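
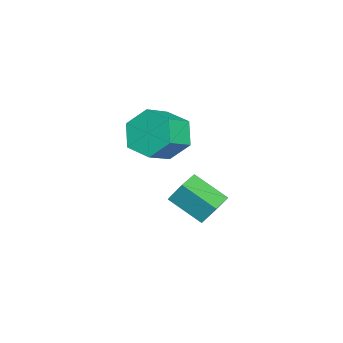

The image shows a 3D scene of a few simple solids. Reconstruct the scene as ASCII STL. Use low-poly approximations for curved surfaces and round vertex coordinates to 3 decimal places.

solid 
facet normal -0.749 0.425 -0.509
outer loop
vertex 3.637 0.073 2.977
vertex 3.072 -0.857 3.031
vertex 2.965 -0.108 3.815
endloop
endfacet
facet normal 0.242 0.890 0.386
outer loop
vertex 3.637 0.073 2.977
vertex 2.965 -0.108 3.815
vertex 4.633 -0.492 3.654
endloop
endfacet
facet normal 0.242 0.890 0.387
outer loop
vertex 4.633 -0.492 3.654
vertex 2.965 -0.108 3.815
vertex 3.96 -0.673 4.492
endloop
endfacet
facet normal 0.749 -0.424 0.510
outer loop
vertex 4.633 -0.492 3.654
vertex 3.96 -0.673 4.492
vertex 4.068 -1.423 3.709
endloop
endfacet
facet normal -0.749 0.425 -0.509
outer loop
vertex 2.965 -0.108 3.815
vertex 3.072 -0.857 3.031
vertex 2.399 -1.038 3.87
endloop
endfacet
facet normal -0.413 0.302 0.859
outer loop
vertex 2.965 -0.108 3.815
vertex 2.399 -1.038 3.87
vertex 3.96 -0.673 4.492
endloop
endfacet
facet normal -0.413 0.302 0.859
outer loop
vertex 3.96 -0.673 4.492
vertex 2.399 -1.038 3.87
vertex 3.395 -1.603 4.547
endloop
endfacet
facet normal 0.748 -0.424 0.510
outer loop
vertex 3.96 -0.673 4.492
vertex 3.395 -1.603 4.547
vertex 4.068 -1.423 3.709
endloop
endfacet
facet normal -0.749 0.424 -0.509
outer loop
vertex 2.399 -1.038 3.87
vertex 3.072 -0.857 3.031
vertex 2.507 -1.788 3.086
endloop
endfacet
facet normal -0.655 -0.589 0.473
outer loop
vertex 2.399 -1.038 3.87
vertex 2.507 -1.788 3.086
vertex 3.395 -1.603 4.547
endloop
endfacet
facet normal -0.655 -0.589 0.473
outer loop
vertex 3.395 -1.603 4.547
vertex 2.507 -1.788 3.086
vertex 3.503 -2.353 3.763
endloop
endfacet
facet normal 0.748 -0.425 0.510
outer loop
vertex 3.395 -1.603 4.547
vertex 3.503 -2.353 3.763
vertex 4.068 -1.423 3.709
endloop
endfacet
facet normal -0.749 0.424 -0.510
outer loop
vertex 2.507 -1.788 3.086
vertex 3.072 -0.857 3.031
vertex 3.18 -1.607 2.248
endloop
endfacet
facet normal -0.242 -0.890 -0.387
outer loop
vertex 2.507 -1.788 3.086
vertex 3.18 -1.607 2.248
vertex 3.503 -2.353 3.763
endloop
endfacet
facet normal -0.242 -0.890 -0.387
outer loop
vertex 3.503 -2.353 3.763
vertex 3.18 -1.607 2.248
vertex 4.175 -2.172 2.925
endloop
endfacet
facet normal 0.749 -0.425 0.509
outer loop
vertex 3.503 -2.353 3.763
vertex 4.175 -2.172 2.925
vertex 4.068 -1.423 3.709
endloop
endfacet
facet normal -0.748 0.424 -0.510
outer loop
vertex 3.18 -1.607 2.248
vertex 3.072 -0.857 3.031
vertex 3.745 -0.677 2.193
endloop
endfacet
facet normal 0.413 -0.302 -0.859
outer loop
vertex 3.18 -1.607 2.248
vertex 3.745 -0.677 2.193
vertex 4.175 -2.172 2.925
endloop
endfacet
facet normal 0.413 -0.302 -0.859
outer loop
vertex 4.175 -2.172 2.925
vertex 3.745 -0.677 2.193
vertex 4.741 -1.242 2.87
endloop
endfacet
facet normal 0.749 -0.425 0.509
outer loop
vertex 4.175 -2.172 2.925
vertex 4.741 -1.242 2.87
vertex 4.068 -1.423 3.709
endloop
endfacet
facet normal -0.748 0.425 -0.510
outer loop
vertex 3.745 -0.677 2.193
vertex 3.072 -0.857 3.031
vertex 3.637 0.073 2.977
endloop
endfacet
facet normal 0.655 0.589 -0.473
outer loop
vertex 3.745 -0.677 2.193
vertex 3.637 0.073 2.977
vertex 4.741 -1.242 2.87
endloop
endfacet
facet normal 0.655 0.589 -0.473
outer loop
vertex 4.741 -1.242 2.87
vertex 3.637 0.073 2.977
vertex 4.633 -0.492 3.654
endloop
endfacet
facet normal 0.749 -0.424 0.509
outer loop
vertex 4.741 -1.242 2.87
vertex 4.633 -0.492 3.654
vertex 4.068 -1.423 3.709
endloop
endfacet
facet normal -0.964 0.261 -0.059
outer loop
vertex 1.73 -0.668 -0.815
vertex 1.823 -0.111 0.129
vertex 2.156 0.712 -1.672
endloop
endfacet
facet normal -0.085 -0.507 -0.858
outer loop
vertex 3.197 0.431 -1.609
vertex 1.73 -0.668 -0.815
vertex 2.156 0.712 -1.672
endloop
endfacet
facet normal -0.964 0.261 -0.059
outer loop
vertex 2.156 0.712 -1.672
vertex 1.823 -0.111 0.129
vertex 2.249 1.27 -0.729
endloop
endfacet
facet normal 0.253 0.822 -0.511
outer loop
vertex 2.249 1.27 -0.729
vertex 3.197 0.431 -1.609
vertex 2.156 0.712 -1.672
endloop
endfacet
facet normal -0.253 -0.822 0.510
outer loop
vertex 1.73 -0.668 -0.815
vertex 2.864 -0.392 0.192
vertex 1.823 -0.111 0.129
endloop
endfacet
facet normal -0.085 -0.507 -0.858
outer loop
vertex 2.771 -0.95 -0.751
vertex 1.73 -0.668 -0.815
vertex 3.197 0.431 -1.609
endloop
endfacet
facet normal -0.254 -0.821 0.511
outer loop
vertex 2.771 -0.95 -0.751
vertex 2.864 -0.392 0.192
vertex 1.73 -0.668 -0.815
endloop
endfacet
facet normal 0.085 0.507 0.858
outer loop
vertex 1.823 -0.111 0.129
vertex 2.864 -0.392 0.192
vertex 2.249 1.27 -0.729
endloop
endfacet
facet normal 0.254 0.822 -0.510
outer loop
vertex 3.29 0.988 -0.665
vertex 3.197 0.431 -1.609
vertex 2.249 1.27 -0.729
endloop
endfacet
facet normal 0.085 0.507 0.858
outer loop
vertex 2.249 1.27 -0.729
vertex 2.864 -0.392 0.192
vertex 3.29 0.988 -0.665
endloop
endfacet
facet normal 0.964 -0.261 0.059
outer loop
vertex 3.29 0.988 -0.665
vertex 2.771 -0.95 -0.751
vertex 3.197 0.431 -1.609
endloop
endfacet
facet normal 0.964 -0.261 0.059
outer loop
vertex 2.864 -0.392 0.192
vertex 2.771 -0.95 -0.751
vertex 3.29 0.988 -0.665
endloop
endfacet

endsolid


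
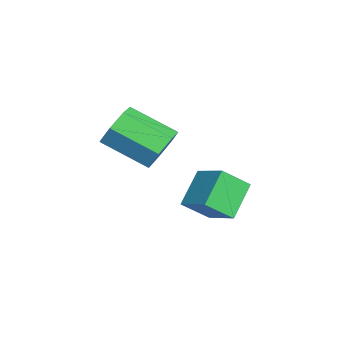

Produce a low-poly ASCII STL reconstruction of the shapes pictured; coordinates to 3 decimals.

solid 
facet normal -0.760 -0.483 -0.434
outer loop
vertex -0.012 2.82 -3.061
vertex -0.19 3.927 -3.981
vertex 1.111 2.065 -4.187
endloop
endfacet
facet normal 0.123 -0.763 0.634
outer loop
vertex 2.35 2.853 -3.479
vertex -0.012 2.82 -3.061
vertex 1.111 2.065 -4.187
endloop
endfacet
facet normal -0.760 -0.483 -0.434
outer loop
vertex 1.111 2.065 -4.187
vertex -0.19 3.927 -3.981
vertex 0.932 3.172 -5.107
endloop
endfacet
facet normal 0.638 -0.428 -0.640
outer loop
vertex 0.932 3.172 -5.107
vertex 2.35 2.853 -3.479
vertex 1.111 2.065 -4.187
endloop
endfacet
facet normal -0.638 0.429 0.639
outer loop
vertex -0.012 2.82 -3.061
vertex 1.049 4.715 -3.273
vertex -0.19 3.927 -3.981
endloop
endfacet
facet normal 0.123 -0.763 0.634
outer loop
vertex 1.228 3.608 -2.353
vertex -0.012 2.82 -3.061
vertex 2.35 2.853 -3.479
endloop
endfacet
facet normal -0.638 0.429 0.640
outer loop
vertex 1.228 3.608 -2.353
vertex 1.049 4.715 -3.273
vertex -0.012 2.82 -3.061
endloop
endfacet
facet normal -0.123 0.763 -0.634
outer loop
vertex -0.19 3.927 -3.981
vertex 1.049 4.715 -3.273
vertex 0.932 3.172 -5.107
endloop
endfacet
facet normal 0.638 -0.429 -0.640
outer loop
vertex 2.172 3.96 -4.399
vertex 2.35 2.853 -3.479
vertex 0.932 3.172 -5.107
endloop
endfacet
facet normal -0.123 0.763 -0.634
outer loop
vertex 0.932 3.172 -5.107
vertex 1.049 4.715 -3.273
vertex 2.172 3.96 -4.399
endloop
endfacet
facet normal 0.761 0.483 0.434
outer loop
vertex 2.172 3.96 -4.399
vertex 1.228 3.608 -2.353
vertex 2.35 2.853 -3.479
endloop
endfacet
facet normal 0.760 0.484 0.434
outer loop
vertex 1.049 4.715 -3.273
vertex 1.228 3.608 -2.353
vertex 2.172 3.96 -4.399
endloop
endfacet
facet normal 0.372 0.804 -0.463
outer loop
vertex 2.361 1.64 0.141
vertex 1.936 1.327 -0.743
vertex 1.531 1.933 -0.016
endloop
endfacet
facet normal 0.011 0.495 0.869
outer loop
vertex 2.361 1.64 0.141
vertex 1.531 1.933 -0.016
vertex 1.568 -0.074 1.128
endloop
endfacet
facet normal 0.011 0.495 0.869
outer loop
vertex 1.568 -0.074 1.128
vertex 1.531 1.933 -0.016
vertex 0.739 0.22 0.971
endloop
endfacet
facet normal -0.373 -0.804 0.463
outer loop
vertex 1.568 -0.074 1.128
vertex 0.739 0.22 0.971
vertex 1.144 -0.387 0.243
endloop
endfacet
facet normal 0.373 0.804 -0.463
outer loop
vertex 1.531 1.933 -0.016
vertex 1.936 1.327 -0.743
vertex 1.007 1.77 -0.721
endloop
endfacet
facet normal -0.719 0.565 0.404
outer loop
vertex 1.531 1.933 -0.016
vertex 1.007 1.77 -0.721
vertex 0.739 0.22 0.971
endloop
endfacet
facet normal -0.719 0.565 0.404
outer loop
vertex 0.739 0.22 0.971
vertex 1.007 1.77 -0.721
vertex 0.214 0.056 0.266
endloop
endfacet
facet normal -0.372 -0.804 0.464
outer loop
vertex 0.739 0.22 0.971
vertex 0.214 0.056 0.266
vertex 1.144 -0.387 0.243
endloop
endfacet
facet normal 0.372 0.804 -0.463
outer loop
vertex 1.007 1.77 -0.721
vertex 1.936 1.327 -0.743
vertex 1.182 1.273 -1.443
endloop
endfacet
facet normal -0.907 0.210 -0.364
outer loop
vertex 1.007 1.77 -0.721
vertex 1.182 1.273 -1.443
vertex 0.214 0.056 0.266
endloop
endfacet
facet normal -0.907 0.210 -0.364
outer loop
vertex 0.214 0.056 0.266
vertex 1.182 1.273 -1.443
vertex 0.389 -0.44 -0.456
endloop
endfacet
facet normal -0.372 -0.805 0.463
outer loop
vertex 0.214 0.056 0.266
vertex 0.389 -0.44 -0.456
vertex 1.144 -0.387 0.243
endloop
endfacet
facet normal 0.373 0.804 -0.464
outer loop
vertex 1.182 1.273 -1.443
vertex 1.936 1.327 -0.743
vertex 1.925 0.816 -1.638
endloop
endfacet
facet normal -0.412 -0.304 -0.859
outer loop
vertex 1.182 1.273 -1.443
vertex 1.925 0.816 -1.638
vertex 0.389 -0.44 -0.456
endloop
endfacet
facet normal -0.412 -0.304 -0.859
outer loop
vertex 0.389 -0.44 -0.456
vertex 1.925 0.816 -1.638
vertex 1.133 -0.897 -0.651
endloop
endfacet
facet normal -0.372 -0.804 0.463
outer loop
vertex 0.389 -0.44 -0.456
vertex 1.133 -0.897 -0.651
vertex 1.144 -0.387 0.243
endloop
endfacet
facet normal 0.372 0.804 -0.464
outer loop
vertex 1.925 0.816 -1.638
vertex 1.936 1.327 -0.743
vertex 2.677 0.744 -1.16
endloop
endfacet
facet normal 0.393 -0.589 -0.707
outer loop
vertex 1.925 0.816 -1.638
vertex 2.677 0.744 -1.16
vertex 1.133 -0.897 -0.651
endloop
endfacet
facet normal 0.393 -0.589 -0.706
outer loop
vertex 1.133 -0.897 -0.651
vertex 2.677 0.744 -1.16
vertex 1.884 -0.969 -0.173
endloop
endfacet
facet normal -0.372 -0.804 0.463
outer loop
vertex 1.133 -0.897 -0.651
vertex 1.884 -0.969 -0.173
vertex 1.144 -0.387 0.243
endloop
endfacet
facet normal 0.372 0.804 -0.464
outer loop
vertex 2.677 0.744 -1.16
vertex 1.936 1.327 -0.743
vertex 2.871 1.111 -0.368
endloop
endfacet
facet normal 0.902 -0.430 -0.022
outer loop
vertex 2.677 0.744 -1.16
vertex 2.871 1.111 -0.368
vertex 1.884 -0.969 -0.173
endloop
endfacet
facet normal 0.902 -0.430 -0.022
outer loop
vertex 1.884 -0.969 -0.173
vertex 2.871 1.111 -0.368
vertex 2.078 -0.603 0.619
endloop
endfacet
facet normal -0.372 -0.804 0.463
outer loop
vertex 1.884 -0.969 -0.173
vertex 2.078 -0.603 0.619
vertex 1.144 -0.387 0.243
endloop
endfacet
facet normal 0.372 0.804 -0.464
outer loop
vertex 2.871 1.111 -0.368
vertex 1.936 1.327 -0.743
vertex 2.361 1.64 0.141
endloop
endfacet
facet normal 0.732 0.052 0.679
outer loop
vertex 2.871 1.111 -0.368
vertex 2.361 1.64 0.141
vertex 2.078 -0.603 0.619
endloop
endfacet
facet normal 0.732 0.052 0.679
outer loop
vertex 2.078 -0.603 0.619
vertex 2.361 1.64 0.141
vertex 1.568 -0.074 1.128
endloop
endfacet
facet normal -0.372 -0.804 0.463
outer loop
vertex 2.078 -0.603 0.619
vertex 1.568 -0.074 1.128
vertex 1.144 -0.387 0.243
endloop
endfacet

endsolid


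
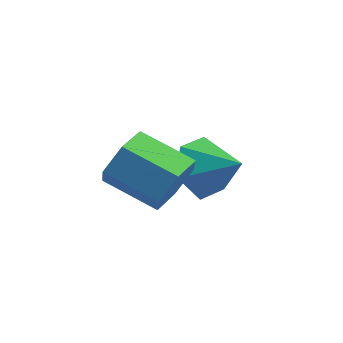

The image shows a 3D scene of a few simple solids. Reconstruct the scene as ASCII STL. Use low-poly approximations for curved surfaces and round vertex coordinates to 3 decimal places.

solid 
facet normal -0.894 -0.131 -0.428
outer loop
vertex -1.085 -2.368 1.667
vertex -1.495 -1.851 2.365
vertex -1.177 -1.417 1.569
endloop
endfacet
facet normal 0.861 0.031 -0.508
outer loop
vertex -1.085 -2.368 1.667
vertex -1.177 -1.417 1.569
vertex -0.385 -1.689 2.895
endloop
endfacet
facet normal -0.894 -0.130 -0.428
outer loop
vertex -1.177 -1.417 1.569
vertex -1.495 -1.851 2.365
vertex -1.586 -0.9 2.267
endloop
endfacet
facet normal 0.611 0.764 -0.208
outer loop
vertex -1.177 -1.417 1.569
vertex -1.586 -0.9 2.267
vertex -0.385 -1.689 2.895
endloop
endfacet
facet normal -0.894 -0.130 -0.428
outer loop
vertex -1.586 -0.9 2.267
vertex -1.495 -1.851 2.365
vertex -1.904 -1.334 3.063
endloop
endfacet
facet normal 0.248 0.806 0.538
outer loop
vertex -1.586 -0.9 2.267
vertex -1.904 -1.334 3.063
vertex -0.385 -1.689 2.895
endloop
endfacet
facet normal -0.894 -0.130 -0.428
outer loop
vertex -1.904 -1.334 3.063
vertex -1.495 -1.851 2.365
vertex -1.812 -2.285 3.16
endloop
endfacet
facet normal 0.135 0.113 0.984
outer loop
vertex -1.904 -1.334 3.063
vertex -1.812 -2.285 3.16
vertex -0.385 -1.689 2.895
endloop
endfacet
facet normal -0.894 -0.130 -0.428
outer loop
vertex -1.812 -2.285 3.16
vertex -1.495 -1.851 2.365
vertex -1.403 -2.801 2.462
endloop
endfacet
facet normal 0.386 -0.619 0.684
outer loop
vertex -1.812 -2.285 3.16
vertex -1.403 -2.801 2.462
vertex -0.385 -1.689 2.895
endloop
endfacet
facet normal -0.894 -0.130 -0.429
outer loop
vertex -1.403 -2.801 2.462
vertex -1.495 -1.851 2.365
vertex -1.085 -2.368 1.667
endloop
endfacet
facet normal 0.748 -0.661 -0.061
outer loop
vertex -1.403 -2.801 2.462
vertex -1.085 -2.368 1.667
vertex -0.385 -1.689 2.895
endloop
endfacet
facet normal 0.871 0.279 -0.404
outer loop
vertex -0.317 -3.953 3.475
vertex -0.739 -3.556 2.839
vertex -0.543 -3.127 3.558
endloop
endfacet
facet normal 0.415 0.022 0.910
outer loop
vertex -0.317 -3.953 3.475
vertex -0.543 -3.127 3.558
vertex -1.659 -4.381 4.097
endloop
endfacet
facet normal 0.415 0.022 0.910
outer loop
vertex -1.659 -4.381 4.097
vertex -0.543 -3.127 3.558
vertex -1.884 -3.555 4.18
endloop
endfacet
facet normal -0.871 -0.278 0.405
outer loop
vertex -1.659 -4.381 4.097
vertex -1.884 -3.555 4.18
vertex -2.081 -3.984 3.461
endloop
endfacet
facet normal 0.872 0.278 -0.404
outer loop
vertex -0.543 -3.127 3.558
vertex -0.739 -3.556 2.839
vertex -0.964 -2.73 2.922
endloop
endfacet
facet normal -0.019 0.842 0.538
outer loop
vertex -0.543 -3.127 3.558
vertex -0.964 -2.73 2.922
vertex -1.884 -3.555 4.18
endloop
endfacet
facet normal -0.020 0.843 0.538
outer loop
vertex -1.884 -3.555 4.18
vertex -0.964 -2.73 2.922
vertex -2.306 -3.159 3.544
endloop
endfacet
facet normal -0.871 -0.278 0.405
outer loop
vertex -1.884 -3.555 4.18
vertex -2.306 -3.159 3.544
vertex -2.081 -3.984 3.461
endloop
endfacet
facet normal 0.871 0.278 -0.405
outer loop
vertex -0.964 -2.73 2.922
vertex -0.739 -3.556 2.839
vertex -1.161 -3.159 2.203
endloop
endfacet
facet normal -0.434 0.821 -0.371
outer loop
vertex -0.964 -2.73 2.922
vertex -1.161 -3.159 2.203
vertex -2.306 -3.159 3.544
endloop
endfacet
facet normal -0.434 0.822 -0.370
outer loop
vertex -2.306 -3.159 3.544
vertex -1.161 -3.159 2.203
vertex -2.503 -3.587 2.825
endloop
endfacet
facet normal -0.871 -0.278 0.404
outer loop
vertex -2.306 -3.159 3.544
vertex -2.503 -3.587 2.825
vertex -2.081 -3.984 3.461
endloop
endfacet
facet normal 0.871 0.278 -0.405
outer loop
vertex -1.161 -3.159 2.203
vertex -0.739 -3.556 2.839
vertex -0.936 -3.985 2.12
endloop
endfacet
facet normal -0.415 -0.022 -0.910
outer loop
vertex -1.161 -3.159 2.203
vertex -0.936 -3.985 2.12
vertex -2.503 -3.587 2.825
endloop
endfacet
facet normal -0.415 -0.022 -0.910
outer loop
vertex -2.503 -3.587 2.825
vertex -0.936 -3.985 2.12
vertex -2.277 -4.413 2.742
endloop
endfacet
facet normal -0.871 -0.279 0.404
outer loop
vertex -2.503 -3.587 2.825
vertex -2.277 -4.413 2.742
vertex -2.081 -3.984 3.461
endloop
endfacet
facet normal 0.871 0.278 -0.405
outer loop
vertex -0.936 -3.985 2.12
vertex -0.739 -3.556 2.839
vertex -0.514 -4.381 2.756
endloop
endfacet
facet normal 0.020 -0.843 -0.538
outer loop
vertex -0.936 -3.985 2.12
vertex -0.514 -4.381 2.756
vertex -2.277 -4.413 2.742
endloop
endfacet
facet normal 0.020 -0.842 -0.539
outer loop
vertex -2.277 -4.413 2.742
vertex -0.514 -4.381 2.756
vertex -1.856 -4.81 3.378
endloop
endfacet
facet normal -0.872 -0.278 0.404
outer loop
vertex -2.277 -4.413 2.742
vertex -1.856 -4.81 3.378
vertex -2.081 -3.984 3.461
endloop
endfacet
facet normal 0.871 0.278 -0.404
outer loop
vertex -0.514 -4.381 2.756
vertex -0.739 -3.556 2.839
vertex -0.317 -3.953 3.475
endloop
endfacet
facet normal 0.434 -0.821 0.370
outer loop
vertex -0.514 -4.381 2.756
vertex -0.317 -3.953 3.475
vertex -1.856 -4.81 3.378
endloop
endfacet
facet normal 0.434 -0.821 0.371
outer loop
vertex -1.856 -4.81 3.378
vertex -0.317 -3.953 3.475
vertex -1.659 -4.381 4.097
endloop
endfacet
facet normal -0.871 -0.278 0.405
outer loop
vertex -1.856 -4.81 3.378
vertex -1.659 -4.381 4.097
vertex -2.081 -3.984 3.461
endloop
endfacet

endsolid


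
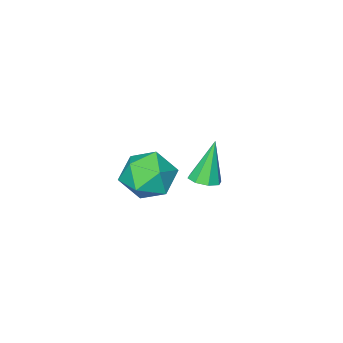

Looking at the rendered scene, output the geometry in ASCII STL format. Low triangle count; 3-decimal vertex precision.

solid 
facet normal 0.322 0.059 -0.945
outer loop
vertex 4.225 1.939 0.693
vertex 3.72 2.245 0.54
vertex 4.275 2.4 0.739
endloop
endfacet
facet normal 0.801 -0.145 0.580
outer loop
vertex 4.225 1.939 0.693
vertex 4.275 2.4 0.739
vertex 3.14 2.135 2.24
endloop
endfacet
facet normal 0.322 0.060 -0.945
outer loop
vertex 4.275 2.4 0.739
vertex 3.72 2.245 0.54
vertex 4.0 2.771 0.669
endloop
endfacet
facet normal 0.611 0.559 0.561
outer loop
vertex 4.275 2.4 0.739
vertex 4.0 2.771 0.669
vertex 3.14 2.135 2.24
endloop
endfacet
facet normal 0.323 0.060 -0.945
outer loop
vertex 4.0 2.771 0.669
vertex 3.72 2.245 0.54
vertex 3.561 2.833 0.523
endloop
endfacet
facet normal 0.005 0.926 0.378
outer loop
vertex 4.0 2.771 0.669
vertex 3.561 2.833 0.523
vertex 3.14 2.135 2.24
endloop
endfacet
facet normal 0.323 0.060 -0.945
outer loop
vertex 3.561 2.833 0.523
vertex 3.72 2.245 0.54
vertex 3.215 2.551 0.387
endloop
endfacet
facet normal -0.658 0.740 0.140
outer loop
vertex 3.561 2.833 0.523
vertex 3.215 2.551 0.387
vertex 3.14 2.135 2.24
endloop
endfacet
facet normal 0.323 0.061 -0.944
outer loop
vertex 3.215 2.551 0.387
vertex 3.72 2.245 0.54
vertex 3.165 2.089 0.34
endloop
endfacet
facet normal -0.994 0.109 -0.016
outer loop
vertex 3.215 2.551 0.387
vertex 3.165 2.089 0.34
vertex 3.14 2.135 2.24
endloop
endfacet
facet normal 0.323 0.061 -0.944
outer loop
vertex 3.165 2.089 0.34
vertex 3.72 2.245 0.54
vertex 3.44 1.718 0.41
endloop
endfacet
facet normal -0.804 -0.595 0.004
outer loop
vertex 3.165 2.089 0.34
vertex 3.44 1.718 0.41
vertex 3.14 2.135 2.24
endloop
endfacet
facet normal 0.323 0.061 -0.944
outer loop
vertex 3.44 1.718 0.41
vertex 3.72 2.245 0.54
vertex 3.879 1.656 0.556
endloop
endfacet
facet normal -0.198 -0.962 0.187
outer loop
vertex 3.44 1.718 0.41
vertex 3.879 1.656 0.556
vertex 3.14 2.135 2.24
endloop
endfacet
facet normal 0.323 0.062 -0.944
outer loop
vertex 3.879 1.656 0.556
vertex 3.72 2.245 0.54
vertex 4.225 1.939 0.693
endloop
endfacet
facet normal 0.466 -0.776 0.425
outer loop
vertex 3.879 1.656 0.556
vertex 4.225 1.939 0.693
vertex 3.14 2.135 2.24
endloop
endfacet
facet normal -0.274 0.947 0.168
outer loop
vertex 2.662 -1.111 -2.711
vertex 1.744 -1.498 -2.025
vertex 2.822 -1.275 -1.524
endloop
endfacet
facet normal 0.430 0.900 0.066
outer loop
vertex 2.662 -1.111 -2.711
vertex 2.822 -1.275 -1.524
vertex 3.677 -1.626 -2.303
endloop
endfacet
facet normal 0.542 0.611 -0.577
outer loop
vertex 2.662 -1.111 -2.711
vertex 3.677 -1.626 -2.303
vertex 3.128 -2.067 -3.286
endloop
endfacet
facet normal -0.093 0.479 -0.873
outer loop
vertex 2.662 -1.111 -2.711
vertex 3.128 -2.067 -3.286
vertex 1.934 -1.988 -3.115
endloop
endfacet
facet normal -0.598 0.687 -0.413
outer loop
vertex 2.662 -1.111 -2.711
vertex 1.934 -1.988 -3.115
vertex 1.744 -1.498 -2.025
endloop
endfacet
facet normal 0.695 0.455 0.558
outer loop
vertex 3.677 -1.626 -2.303
vertex 2.822 -1.275 -1.524
vertex 3.386 -2.332 -1.365
endloop
endfacet
facet normal -0.445 0.530 0.722
outer loop
vertex 2.822 -1.275 -1.524
vertex 1.744 -1.498 -2.025
vertex 2.192 -2.253 -1.194
endloop
endfacet
facet normal -0.970 0.110 -0.218
outer loop
vertex 1.744 -1.498 -2.025
vertex 1.934 -1.988 -3.115
vertex 1.643 -2.694 -2.177
endloop
endfacet
facet normal -0.153 -0.226 -0.962
outer loop
vertex 1.934 -1.988 -3.115
vertex 3.128 -2.067 -3.286
vertex 2.498 -3.045 -2.956
endloop
endfacet
facet normal 0.875 -0.013 -0.483
outer loop
vertex 3.128 -2.067 -3.286
vertex 3.677 -1.626 -2.303
vertex 3.576 -2.822 -2.455
endloop
endfacet
facet normal 0.093 -0.479 0.873
outer loop
vertex 2.658 -3.209 -1.769
vertex 3.386 -2.332 -1.365
vertex 2.192 -2.253 -1.194
endloop
endfacet
facet normal -0.542 -0.611 0.577
outer loop
vertex 2.658 -3.209 -1.769
vertex 2.192 -2.253 -1.194
vertex 1.643 -2.694 -2.177
endloop
endfacet
facet normal -0.430 -0.900 -0.066
outer loop
vertex 2.658 -3.209 -1.769
vertex 1.643 -2.694 -2.177
vertex 2.498 -3.045 -2.956
endloop
endfacet
facet normal 0.274 -0.947 -0.168
outer loop
vertex 2.658 -3.209 -1.769
vertex 2.498 -3.045 -2.956
vertex 3.576 -2.822 -2.455
endloop
endfacet
facet normal 0.598 -0.687 0.413
outer loop
vertex 2.658 -3.209 -1.769
vertex 3.576 -2.822 -2.455
vertex 3.386 -2.332 -1.365
endloop
endfacet
facet normal 0.153 0.226 0.962
outer loop
vertex 2.192 -2.253 -1.194
vertex 3.386 -2.332 -1.365
vertex 2.822 -1.275 -1.524
endloop
endfacet
facet normal -0.875 0.013 0.483
outer loop
vertex 1.643 -2.694 -2.177
vertex 2.192 -2.253 -1.194
vertex 1.744 -1.498 -2.025
endloop
endfacet
facet normal -0.695 -0.455 -0.558
outer loop
vertex 2.498 -3.045 -2.956
vertex 1.643 -2.694 -2.177
vertex 1.934 -1.988 -3.115
endloop
endfacet
facet normal 0.445 -0.530 -0.722
outer loop
vertex 3.576 -2.822 -2.455
vertex 2.498 -3.045 -2.956
vertex 3.128 -2.067 -3.286
endloop
endfacet
facet normal 0.970 -0.110 0.218
outer loop
vertex 3.386 -2.332 -1.365
vertex 3.576 -2.822 -2.455
vertex 3.677 -1.626 -2.303
endloop
endfacet

endsolid


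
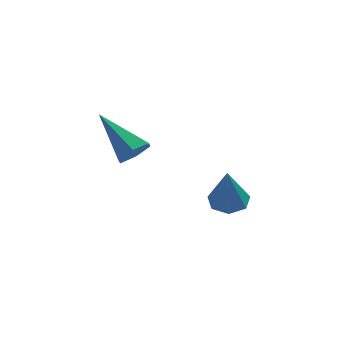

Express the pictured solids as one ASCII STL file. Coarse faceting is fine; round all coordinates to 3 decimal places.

solid 
facet normal 0.027 0.381 -0.924
outer loop
vertex 2.234 3.807 -2.802
vertex 1.607 4.257 -2.635
vertex 2.373 4.426 -2.543
endloop
endfacet
facet normal 0.912 -0.315 0.263
outer loop
vertex 2.234 3.807 -2.802
vertex 2.373 4.426 -2.543
vertex 1.553 3.503 -0.805
endloop
endfacet
facet normal 0.027 0.381 -0.924
outer loop
vertex 2.373 4.426 -2.543
vertex 1.607 4.257 -2.635
vertex 1.934 4.918 -2.353
endloop
endfacet
facet normal 0.714 0.421 0.560
outer loop
vertex 2.373 4.426 -2.543
vertex 1.934 4.918 -2.353
vertex 1.553 3.503 -0.805
endloop
endfacet
facet normal 0.028 0.381 -0.924
outer loop
vertex 1.934 4.918 -2.353
vertex 1.607 4.257 -2.635
vertex 1.249 4.912 -2.376
endloop
endfacet
facet normal -0.029 0.741 0.671
outer loop
vertex 1.934 4.918 -2.353
vertex 1.249 4.912 -2.376
vertex 1.553 3.503 -0.805
endloop
endfacet
facet normal 0.027 0.380 -0.924
outer loop
vertex 1.249 4.912 -2.376
vertex 1.607 4.257 -2.635
vertex 0.833 4.412 -2.594
endloop
endfacet
facet normal -0.757 0.407 0.511
outer loop
vertex 1.249 4.912 -2.376
vertex 0.833 4.412 -2.594
vertex 1.553 3.503 -0.805
endloop
endfacet
facet normal 0.027 0.381 -0.924
outer loop
vertex 0.833 4.412 -2.594
vertex 1.607 4.257 -2.635
vertex 1.0 3.796 -2.843
endloop
endfacet
facet normal -0.921 -0.332 0.202
outer loop
vertex 0.833 4.412 -2.594
vertex 1.0 3.796 -2.843
vertex 1.553 3.503 -0.805
endloop
endfacet
facet normal 0.028 0.380 -0.925
outer loop
vertex 1.0 3.796 -2.843
vertex 1.607 4.257 -2.635
vertex 1.623 3.526 -2.935
endloop
endfacet
facet normal -0.400 -0.916 -0.023
outer loop
vertex 1.0 3.796 -2.843
vertex 1.623 3.526 -2.935
vertex 1.553 3.503 -0.805
endloop
endfacet
facet normal 0.026 0.380 -0.925
outer loop
vertex 1.623 3.526 -2.935
vertex 1.607 4.257 -2.635
vertex 2.234 3.807 -2.802
endloop
endfacet
facet normal 0.417 -0.909 0.004
outer loop
vertex 1.623 3.526 -2.935
vertex 2.234 3.807 -2.802
vertex 1.553 3.503 -0.805
endloop
endfacet
facet normal 0.610 -0.506 -0.609
outer loop
vertex -1.029 0.727 2.156
vertex -1.52 0.768 1.63
vertex -1.022 1.284 1.7
endloop
endfacet
facet normal 0.586 0.509 0.631
outer loop
vertex -1.029 0.727 2.156
vertex -1.022 1.284 1.7
vertex -2.8 1.832 2.91
endloop
endfacet
facet normal 0.611 -0.507 -0.608
outer loop
vertex -1.022 1.284 1.7
vertex -1.52 0.768 1.63
vertex -1.512 1.325 1.174
endloop
endfacet
facet normal 0.214 0.969 -0.124
outer loop
vertex -1.022 1.284 1.7
vertex -1.512 1.325 1.174
vertex -2.8 1.832 2.91
endloop
endfacet
facet normal 0.610 -0.507 -0.609
outer loop
vertex -1.512 1.325 1.174
vertex -1.52 0.768 1.63
vertex -2.01 0.809 1.105
endloop
endfacet
facet normal -0.545 0.604 -0.581
outer loop
vertex -1.512 1.325 1.174
vertex -2.01 0.809 1.105
vertex -2.8 1.832 2.91
endloop
endfacet
facet normal 0.610 -0.506 -0.609
outer loop
vertex -2.01 0.809 1.105
vertex -1.52 0.768 1.63
vertex -2.017 0.252 1.561
endloop
endfacet
facet normal -0.933 -0.220 -0.284
outer loop
vertex -2.01 0.809 1.105
vertex -2.017 0.252 1.561
vertex -2.8 1.832 2.91
endloop
endfacet
facet normal 0.610 -0.506 -0.609
outer loop
vertex -2.017 0.252 1.561
vertex -1.52 0.768 1.63
vertex -1.527 0.211 2.086
endloop
endfacet
facet normal -0.562 -0.680 0.471
outer loop
vertex -2.017 0.252 1.561
vertex -1.527 0.211 2.086
vertex -2.8 1.832 2.91
endloop
endfacet
facet normal 0.610 -0.506 -0.609
outer loop
vertex -1.527 0.211 2.086
vertex -1.52 0.768 1.63
vertex -1.029 0.727 2.156
endloop
endfacet
facet normal 0.198 -0.317 0.928
outer loop
vertex -1.527 0.211 2.086
vertex -1.029 0.727 2.156
vertex -2.8 1.832 2.91
endloop
endfacet

endsolid


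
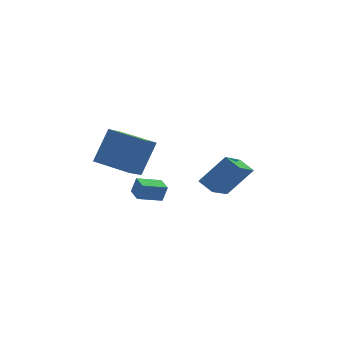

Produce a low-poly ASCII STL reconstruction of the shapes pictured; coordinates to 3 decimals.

solid 
facet normal -0.586 -0.660 0.470
outer loop
vertex -0.771 -3.456 5.054
vertex -2.299 -1.945 5.273
vertex -1.61 -4.034 3.195
endloop
endfacet
facet normal 0.707 -0.700 -0.102
outer loop
vertex -0.901 -3.235 2.627
vertex -0.771 -3.456 5.054
vertex -1.61 -4.034 3.195
endloop
endfacet
facet normal -0.586 -0.660 0.470
outer loop
vertex -1.61 -4.034 3.195
vertex -2.299 -1.945 5.273
vertex -3.138 -2.523 3.414
endloop
endfacet
facet normal -0.395 -0.273 -0.877
outer loop
vertex -3.138 -2.523 3.414
vertex -0.901 -3.235 2.627
vertex -1.61 -4.034 3.195
endloop
endfacet
facet normal 0.395 0.273 0.877
outer loop
vertex -0.771 -3.456 5.054
vertex -1.59 -1.146 4.705
vertex -2.299 -1.945 5.273
endloop
endfacet
facet normal 0.707 -0.700 -0.102
outer loop
vertex -0.062 -2.657 4.486
vertex -0.771 -3.456 5.054
vertex -0.901 -3.235 2.627
endloop
endfacet
facet normal 0.395 0.273 0.877
outer loop
vertex -0.062 -2.657 4.486
vertex -1.59 -1.146 4.705
vertex -0.771 -3.456 5.054
endloop
endfacet
facet normal -0.707 0.700 0.102
outer loop
vertex -2.299 -1.945 5.273
vertex -1.59 -1.146 4.705
vertex -3.138 -2.523 3.414
endloop
endfacet
facet normal -0.395 -0.273 -0.877
outer loop
vertex -2.429 -1.724 2.846
vertex -0.901 -3.235 2.627
vertex -3.138 -2.523 3.414
endloop
endfacet
facet normal -0.707 0.700 0.102
outer loop
vertex -3.138 -2.523 3.414
vertex -1.59 -1.146 4.705
vertex -2.429 -1.724 2.846
endloop
endfacet
facet normal 0.586 0.660 -0.470
outer loop
vertex -2.429 -1.724 2.846
vertex -0.062 -2.657 4.486
vertex -0.901 -3.235 2.627
endloop
endfacet
facet normal 0.586 0.660 -0.470
outer loop
vertex -1.59 -1.146 4.705
vertex -0.062 -2.657 4.486
vertex -2.429 -1.724 2.846
endloop
endfacet
facet normal -0.660 -0.022 -0.751
outer loop
vertex 2.079 -2.288 1.52
vertex 3.147 -0.718 0.535
vertex 2.64 -2.967 1.046
endloop
endfacet
facet normal -0.499 -0.734 0.460
outer loop
vertex 3.993 -2.922 2.585
vertex 2.079 -2.288 1.52
vertex 2.64 -2.967 1.046
endloop
endfacet
facet normal -0.660 -0.022 -0.751
outer loop
vertex 2.64 -2.967 1.046
vertex 3.147 -0.718 0.535
vertex 3.708 -1.396 0.061
endloop
endfacet
facet normal 0.561 -0.679 -0.474
outer loop
vertex 3.708 -1.396 0.061
vertex 3.993 -2.922 2.585
vertex 2.64 -2.967 1.046
endloop
endfacet
facet normal -0.561 0.679 0.474
outer loop
vertex 2.079 -2.288 1.52
vertex 4.5 -0.673 2.074
vertex 3.147 -0.718 0.535
endloop
endfacet
facet normal -0.499 -0.734 0.460
outer loop
vertex 3.432 -2.244 3.059
vertex 2.079 -2.288 1.52
vertex 3.993 -2.922 2.585
endloop
endfacet
facet normal -0.561 0.679 0.474
outer loop
vertex 3.432 -2.244 3.059
vertex 4.5 -0.673 2.074
vertex 2.079 -2.288 1.52
endloop
endfacet
facet normal 0.499 0.734 -0.460
outer loop
vertex 3.147 -0.718 0.535
vertex 4.5 -0.673 2.074
vertex 3.708 -1.396 0.061
endloop
endfacet
facet normal 0.561 -0.679 -0.474
outer loop
vertex 5.061 -1.352 1.6
vertex 3.993 -2.922 2.585
vertex 3.708 -1.396 0.061
endloop
endfacet
facet normal 0.500 0.734 -0.460
outer loop
vertex 3.708 -1.396 0.061
vertex 4.5 -0.673 2.074
vertex 5.061 -1.352 1.6
endloop
endfacet
facet normal 0.660 0.022 0.751
outer loop
vertex 5.061 -1.352 1.6
vertex 3.432 -2.244 3.059
vertex 3.993 -2.922 2.585
endloop
endfacet
facet normal 0.660 0.022 0.751
outer loop
vertex 4.5 -0.673 2.074
vertex 3.432 -2.244 3.059
vertex 5.061 -1.352 1.6
endloop
endfacet
facet normal -0.945 -0.192 0.266
outer loop
vertex -0.627 -1.816 1.201
vertex -0.791 -0.875 1.296
vertex -0.893 -1.77 0.29
endloop
endfacet
facet normal 0.171 -0.980 -0.100
outer loop
vertex 0.411 -1.505 -0.076
vertex -0.627 -1.816 1.201
vertex -0.893 -1.77 0.29
endloop
endfacet
facet normal -0.945 -0.192 0.266
outer loop
vertex -0.893 -1.77 0.29
vertex -0.791 -0.875 1.296
vertex -1.057 -0.829 0.385
endloop
endfacet
facet normal -0.279 0.048 -0.959
outer loop
vertex -1.057 -0.829 0.385
vertex 0.411 -1.505 -0.076
vertex -0.893 -1.77 0.29
endloop
endfacet
facet normal 0.279 -0.048 0.959
outer loop
vertex -0.627 -1.816 1.201
vertex 0.513 -0.61 0.93
vertex -0.791 -0.875 1.296
endloop
endfacet
facet normal 0.171 -0.980 -0.100
outer loop
vertex 0.677 -1.551 0.835
vertex -0.627 -1.816 1.201
vertex 0.411 -1.505 -0.076
endloop
endfacet
facet normal 0.279 -0.048 0.959
outer loop
vertex 0.677 -1.551 0.835
vertex 0.513 -0.61 0.93
vertex -0.627 -1.816 1.201
endloop
endfacet
facet normal -0.171 0.980 0.100
outer loop
vertex -0.791 -0.875 1.296
vertex 0.513 -0.61 0.93
vertex -1.057 -0.829 0.385
endloop
endfacet
facet normal -0.279 0.048 -0.959
outer loop
vertex 0.247 -0.564 0.019
vertex 0.411 -1.505 -0.076
vertex -1.057 -0.829 0.385
endloop
endfacet
facet normal -0.171 0.980 0.100
outer loop
vertex -1.057 -0.829 0.385
vertex 0.513 -0.61 0.93
vertex 0.247 -0.564 0.019
endloop
endfacet
facet normal 0.945 0.192 -0.266
outer loop
vertex 0.247 -0.564 0.019
vertex 0.677 -1.551 0.835
vertex 0.411 -1.505 -0.076
endloop
endfacet
facet normal 0.945 0.192 -0.266
outer loop
vertex 0.513 -0.61 0.93
vertex 0.677 -1.551 0.835
vertex 0.247 -0.564 0.019
endloop
endfacet

endsolid


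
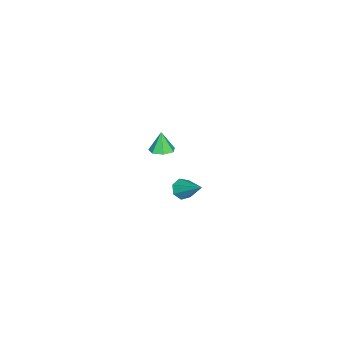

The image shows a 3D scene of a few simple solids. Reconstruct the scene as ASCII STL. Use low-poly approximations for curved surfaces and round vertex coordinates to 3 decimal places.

solid 
facet normal -0.426 -0.694 -0.581
outer loop
vertex -0.552 -3.055 -4.809
vertex -1.073 -3.134 -4.333
vertex -1.042 -2.69 -4.886
endloop
endfacet
facet normal 0.542 0.605 -0.583
outer loop
vertex -0.552 -3.055 -4.809
vertex -1.042 -2.69 -4.886
vertex -0.247 -1.786 -3.207
endloop
endfacet
facet normal -0.426 -0.694 -0.581
outer loop
vertex -1.042 -2.69 -4.886
vertex -1.073 -3.134 -4.333
vertex -1.555 -2.659 -4.547
endloop
endfacet
facet normal -0.202 0.899 -0.388
outer loop
vertex -1.042 -2.69 -4.886
vertex -1.555 -2.659 -4.547
vertex -0.247 -1.786 -3.207
endloop
endfacet
facet normal -0.426 -0.694 -0.580
outer loop
vertex -1.555 -2.659 -4.547
vertex -1.073 -3.134 -4.333
vertex -1.705 -2.986 -4.046
endloop
endfacet
facet normal -0.695 0.680 0.236
outer loop
vertex -1.555 -2.659 -4.547
vertex -1.705 -2.986 -4.046
vertex -0.247 -1.786 -3.207
endloop
endfacet
facet normal -0.426 -0.695 -0.579
outer loop
vertex -1.705 -2.986 -4.046
vertex -1.073 -3.134 -4.333
vertex -1.378 -3.424 -3.761
endloop
endfacet
facet normal -0.563 0.112 0.819
outer loop
vertex -1.705 -2.986 -4.046
vertex -1.378 -3.424 -3.761
vertex -0.247 -1.786 -3.207
endloop
endfacet
facet normal -0.425 -0.695 -0.579
outer loop
vertex -1.378 -3.424 -3.761
vertex -1.073 -3.134 -4.333
vertex -0.821 -3.643 -3.907
endloop
endfacet
facet normal 0.094 -0.376 0.922
outer loop
vertex -1.378 -3.424 -3.761
vertex -0.821 -3.643 -3.907
vertex -0.247 -1.786 -3.207
endloop
endfacet
facet normal -0.425 -0.695 -0.579
outer loop
vertex -0.821 -3.643 -3.907
vertex -1.073 -3.134 -4.333
vertex -0.454 -3.479 -4.373
endloop
endfacet
facet normal 0.780 -0.417 0.467
outer loop
vertex -0.821 -3.643 -3.907
vertex -0.454 -3.479 -4.373
vertex -0.247 -1.786 -3.207
endloop
endfacet
facet normal -0.425 -0.695 -0.580
outer loop
vertex -0.454 -3.479 -4.373
vertex -1.073 -3.134 -4.333
vertex -0.552 -3.055 -4.809
endloop
endfacet
facet normal 0.979 0.019 -0.202
outer loop
vertex -0.454 -3.479 -4.373
vertex -0.552 -3.055 -4.809
vertex -0.247 -1.786 -3.207
endloop
endfacet
facet normal 0.212 0.100 -0.972
outer loop
vertex 4.504 -2.97 2.902
vertex 3.896 -2.661 2.801
vertex 4.503 -2.375 2.963
endloop
endfacet
facet normal 0.768 -0.064 0.637
outer loop
vertex 4.504 -2.97 2.902
vertex 4.503 -2.375 2.963
vertex 3.644 -2.779 3.959
endloop
endfacet
facet normal 0.212 0.100 -0.972
outer loop
vertex 4.503 -2.375 2.963
vertex 3.896 -2.661 2.801
vertex 4.044 -1.994 2.902
endloop
endfacet
facet normal 0.441 0.633 0.637
outer loop
vertex 4.503 -2.375 2.963
vertex 4.044 -1.994 2.902
vertex 3.644 -2.779 3.959
endloop
endfacet
facet normal 0.210 0.101 -0.972
outer loop
vertex 4.044 -1.994 2.902
vertex 3.896 -2.661 2.801
vertex 3.474 -2.116 2.766
endloop
endfacet
facet normal -0.293 0.817 0.496
outer loop
vertex 4.044 -1.994 2.902
vertex 3.474 -2.116 2.766
vertex 3.644 -2.779 3.959
endloop
endfacet
facet normal 0.211 0.101 -0.972
outer loop
vertex 3.474 -2.116 2.766
vertex 3.896 -2.661 2.801
vertex 3.221 -2.647 2.656
endloop
endfacet
facet normal -0.879 0.352 0.321
outer loop
vertex 3.474 -2.116 2.766
vertex 3.221 -2.647 2.656
vertex 3.644 -2.779 3.959
endloop
endfacet
facet normal 0.211 0.100 -0.972
outer loop
vertex 3.221 -2.647 2.656
vertex 3.896 -2.661 2.801
vertex 3.477 -3.189 2.656
endloop
endfacet
facet normal -0.877 -0.414 0.243
outer loop
vertex 3.221 -2.647 2.656
vertex 3.477 -3.189 2.656
vertex 3.644 -2.779 3.959
endloop
endfacet
facet normal 0.211 0.100 -0.972
outer loop
vertex 3.477 -3.189 2.656
vertex 3.896 -2.661 2.801
vertex 4.047 -3.333 2.765
endloop
endfacet
facet normal -0.289 -0.902 0.321
outer loop
vertex 3.477 -3.189 2.656
vertex 4.047 -3.333 2.765
vertex 3.644 -2.779 3.959
endloop
endfacet
facet normal 0.212 0.100 -0.972
outer loop
vertex 4.047 -3.333 2.765
vertex 3.896 -2.661 2.801
vertex 4.504 -2.97 2.902
endloop
endfacet
facet normal 0.444 -0.746 0.496
outer loop
vertex 4.047 -3.333 2.765
vertex 4.504 -2.97 2.902
vertex 3.644 -2.779 3.959
endloop
endfacet

endsolid


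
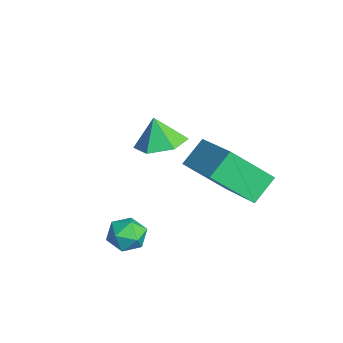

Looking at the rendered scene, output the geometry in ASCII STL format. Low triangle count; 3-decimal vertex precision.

solid 
facet normal -0.946 0.295 -0.134
outer loop
vertex 1.429 0.175 0.026
vertex 1.198 -0.495 0.183
vertex 1.276 -0.005 0.712
endloop
endfacet
facet normal -0.542 0.835 0.098
outer loop
vertex 1.429 0.175 0.026
vertex 1.276 -0.005 0.712
vertex 1.864 0.394 0.563
endloop
endfacet
facet normal -0.010 0.929 -0.370
outer loop
vertex 1.429 0.175 0.026
vertex 1.864 0.394 0.563
vertex 2.149 0.15 -0.057
endloop
endfacet
facet normal -0.087 0.447 -0.890
outer loop
vertex 1.429 0.175 0.026
vertex 2.149 0.15 -0.057
vertex 1.738 -0.4 -0.293
endloop
endfacet
facet normal -0.666 0.055 -0.744
outer loop
vertex 1.429 0.175 0.026
vertex 1.738 -0.4 -0.293
vertex 1.198 -0.495 0.183
endloop
endfacet
facet normal -0.254 0.644 0.722
outer loop
vertex 1.864 0.394 0.563
vertex 1.276 -0.005 0.712
vertex 1.902 -0.14 1.053
endloop
endfacet
facet normal -0.908 -0.232 0.348
outer loop
vertex 1.276 -0.005 0.712
vertex 1.198 -0.495 0.183
vertex 1.491 -0.69 0.817
endloop
endfacet
facet normal -0.455 -0.619 -0.640
outer loop
vertex 1.198 -0.495 0.183
vertex 1.738 -0.4 -0.293
vertex 1.776 -0.934 0.197
endloop
endfacet
facet normal 0.481 0.017 -0.877
outer loop
vertex 1.738 -0.4 -0.293
vertex 2.149 0.15 -0.057
vertex 2.364 -0.535 0.048
endloop
endfacet
facet normal 0.605 0.795 -0.035
outer loop
vertex 2.149 0.15 -0.057
vertex 1.864 0.394 0.563
vertex 2.442 -0.045 0.577
endloop
endfacet
facet normal 0.087 -0.447 0.890
outer loop
vertex 2.211 -0.715 0.734
vertex 1.902 -0.14 1.053
vertex 1.491 -0.69 0.817
endloop
endfacet
facet normal 0.010 -0.929 0.370
outer loop
vertex 2.211 -0.715 0.734
vertex 1.491 -0.69 0.817
vertex 1.776 -0.934 0.197
endloop
endfacet
facet normal 0.542 -0.835 -0.098
outer loop
vertex 2.211 -0.715 0.734
vertex 1.776 -0.934 0.197
vertex 2.364 -0.535 0.048
endloop
endfacet
facet normal 0.946 -0.295 0.134
outer loop
vertex 2.211 -0.715 0.734
vertex 2.364 -0.535 0.048
vertex 2.442 -0.045 0.577
endloop
endfacet
facet normal 0.666 -0.055 0.744
outer loop
vertex 2.211 -0.715 0.734
vertex 2.442 -0.045 0.577
vertex 1.902 -0.14 1.053
endloop
endfacet
facet normal -0.481 -0.017 0.877
outer loop
vertex 1.491 -0.69 0.817
vertex 1.902 -0.14 1.053
vertex 1.276 -0.005 0.712
endloop
endfacet
facet normal -0.605 -0.795 0.035
outer loop
vertex 1.776 -0.934 0.197
vertex 1.491 -0.69 0.817
vertex 1.198 -0.495 0.183
endloop
endfacet
facet normal 0.254 -0.644 -0.722
outer loop
vertex 2.364 -0.535 0.048
vertex 1.776 -0.934 0.197
vertex 1.738 -0.4 -0.293
endloop
endfacet
facet normal 0.908 0.232 -0.348
outer loop
vertex 2.442 -0.045 0.577
vertex 2.364 -0.535 0.048
vertex 2.149 0.15 -0.057
endloop
endfacet
facet normal 0.455 0.619 0.640
outer loop
vertex 1.902 -0.14 1.053
vertex 2.442 -0.045 0.577
vertex 1.864 0.394 0.563
endloop
endfacet
facet normal -0.902 -0.195 -0.386
outer loop
vertex -0.339 2.733 2.888
vertex -0.071 4.149 1.545
vertex 0.145 1.946 2.154
endloop
endfacet
facet normal -0.136 -0.719 0.681
outer loop
vertex 2.111 2.371 2.995
vertex -0.339 2.733 2.888
vertex 0.145 1.946 2.154
endloop
endfacet
facet normal -0.902 -0.195 -0.386
outer loop
vertex 0.145 1.946 2.154
vertex -0.071 4.149 1.545
vertex 0.413 3.362 0.811
endloop
endfacet
facet normal 0.410 -0.667 -0.622
outer loop
vertex 0.413 3.362 0.811
vertex 2.111 2.371 2.995
vertex 0.145 1.946 2.154
endloop
endfacet
facet normal -0.410 0.667 0.622
outer loop
vertex -0.339 2.733 2.888
vertex 1.895 4.574 2.386
vertex -0.071 4.149 1.545
endloop
endfacet
facet normal -0.136 -0.719 0.681
outer loop
vertex 1.627 3.158 3.729
vertex -0.339 2.733 2.888
vertex 2.111 2.371 2.995
endloop
endfacet
facet normal -0.410 0.667 0.622
outer loop
vertex 1.627 3.158 3.729
vertex 1.895 4.574 2.386
vertex -0.339 2.733 2.888
endloop
endfacet
facet normal 0.136 0.719 -0.681
outer loop
vertex -0.071 4.149 1.545
vertex 1.895 4.574 2.386
vertex 0.413 3.362 0.811
endloop
endfacet
facet normal 0.410 -0.667 -0.622
outer loop
vertex 2.379 3.787 1.652
vertex 2.111 2.371 2.995
vertex 0.413 3.362 0.811
endloop
endfacet
facet normal 0.136 0.719 -0.681
outer loop
vertex 0.413 3.362 0.811
vertex 1.895 4.574 2.386
vertex 2.379 3.787 1.652
endloop
endfacet
facet normal 0.902 0.195 0.386
outer loop
vertex 2.379 3.787 1.652
vertex 1.627 3.158 3.729
vertex 2.111 2.371 2.995
endloop
endfacet
facet normal 0.902 0.195 0.386
outer loop
vertex 1.895 4.574 2.386
vertex 1.627 3.158 3.729
vertex 2.379 3.787 1.652
endloop
endfacet
facet normal 0.299 0.151 -0.942
outer loop
vertex -1.182 1.987 1.838
vertex -2.037 1.718 1.523
vertex -1.87 2.632 1.723
endloop
endfacet
facet normal 0.334 0.499 0.800
outer loop
vertex -1.182 1.987 1.838
vertex -1.87 2.632 1.723
vertex -2.383 1.542 2.617
endloop
endfacet
facet normal 0.298 0.152 -0.942
outer loop
vertex -1.87 2.632 1.723
vertex -2.037 1.718 1.523
vertex -2.725 2.362 1.409
endloop
endfacet
facet normal -0.432 0.685 0.587
outer loop
vertex -1.87 2.632 1.723
vertex -2.725 2.362 1.409
vertex -2.383 1.542 2.617
endloop
endfacet
facet normal 0.298 0.152 -0.942
outer loop
vertex -2.725 2.362 1.409
vertex -2.037 1.718 1.523
vertex -2.892 1.449 1.209
endloop
endfacet
facet normal -0.938 0.099 0.333
outer loop
vertex -2.725 2.362 1.409
vertex -2.892 1.449 1.209
vertex -2.383 1.542 2.617
endloop
endfacet
facet normal 0.299 0.151 -0.942
outer loop
vertex -2.892 1.449 1.209
vertex -2.037 1.718 1.523
vertex -2.204 0.804 1.324
endloop
endfacet
facet normal -0.680 -0.673 0.290
outer loop
vertex -2.892 1.449 1.209
vertex -2.204 0.804 1.324
vertex -2.383 1.542 2.617
endloop
endfacet
facet normal 0.298 0.151 -0.942
outer loop
vertex -2.204 0.804 1.324
vertex -2.037 1.718 1.523
vertex -1.348 1.073 1.638
endloop
endfacet
facet normal 0.086 -0.860 0.503
outer loop
vertex -2.204 0.804 1.324
vertex -1.348 1.073 1.638
vertex -2.383 1.542 2.617
endloop
endfacet
facet normal 0.299 0.152 -0.942
outer loop
vertex -1.348 1.073 1.638
vertex -2.037 1.718 1.523
vertex -1.182 1.987 1.838
endloop
endfacet
facet normal 0.593 -0.273 0.758
outer loop
vertex -1.348 1.073 1.638
vertex -1.182 1.987 1.838
vertex -2.383 1.542 2.617
endloop
endfacet

endsolid


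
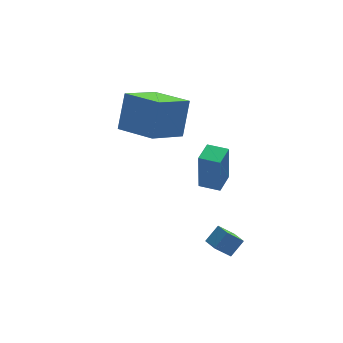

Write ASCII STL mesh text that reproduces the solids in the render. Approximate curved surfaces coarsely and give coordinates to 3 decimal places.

solid 
facet normal -0.782 -0.464 0.417
outer loop
vertex -0.851 1.492 4.147
vertex -1.928 3.01 3.816
vertex -1.31 0.814 2.532
endloop
endfacet
facet normal 0.569 -0.803 0.175
outer loop
vertex 0.168 1.69 1.744
vertex -0.851 1.492 4.147
vertex -1.31 0.814 2.532
endloop
endfacet
facet normal -0.782 -0.464 0.417
outer loop
vertex -1.31 0.814 2.532
vertex -1.928 3.01 3.816
vertex -2.387 2.332 2.201
endloop
endfacet
facet normal -0.254 -0.374 -0.892
outer loop
vertex -2.387 2.332 2.201
vertex 0.168 1.69 1.744
vertex -1.31 0.814 2.532
endloop
endfacet
facet normal 0.254 0.374 0.892
outer loop
vertex -0.851 1.492 4.147
vertex -0.45 3.886 3.028
vertex -1.928 3.01 3.816
endloop
endfacet
facet normal 0.569 -0.803 0.175
outer loop
vertex 0.627 2.368 3.359
vertex -0.851 1.492 4.147
vertex 0.168 1.69 1.744
endloop
endfacet
facet normal 0.254 0.374 0.892
outer loop
vertex 0.627 2.368 3.359
vertex -0.45 3.886 3.028
vertex -0.851 1.492 4.147
endloop
endfacet
facet normal -0.569 0.803 -0.175
outer loop
vertex -1.928 3.01 3.816
vertex -0.45 3.886 3.028
vertex -2.387 2.332 2.201
endloop
endfacet
facet normal -0.254 -0.374 -0.892
outer loop
vertex -0.909 3.208 1.413
vertex 0.168 1.69 1.744
vertex -2.387 2.332 2.201
endloop
endfacet
facet normal -0.569 0.803 -0.175
outer loop
vertex -2.387 2.332 2.201
vertex -0.45 3.886 3.028
vertex -0.909 3.208 1.413
endloop
endfacet
facet normal 0.782 0.464 -0.417
outer loop
vertex -0.909 3.208 1.413
vertex 0.627 2.368 3.359
vertex 0.168 1.69 1.744
endloop
endfacet
facet normal 0.782 0.464 -0.417
outer loop
vertex -0.45 3.886 3.028
vertex 0.627 2.368 3.359
vertex -0.909 3.208 1.413
endloop
endfacet
facet normal -0.575 -0.812 -0.100
outer loop
vertex 0.788 -1.777 2.624
vertex 0.045 -1.253 2.645
vertex 0.86 -1.599 0.774
endloop
endfacet
facet normal 0.817 -0.576 -0.024
outer loop
vertex 1.435 -0.787 0.875
vertex 0.788 -1.777 2.624
vertex 0.86 -1.599 0.774
endloop
endfacet
facet normal -0.576 -0.811 -0.101
outer loop
vertex 0.86 -1.599 0.774
vertex 0.045 -1.253 2.645
vertex 0.117 -1.074 0.795
endloop
endfacet
facet normal 0.040 0.096 -0.995
outer loop
vertex 0.117 -1.074 0.795
vertex 1.435 -0.787 0.875
vertex 0.86 -1.599 0.774
endloop
endfacet
facet normal -0.039 -0.096 0.995
outer loop
vertex 0.788 -1.777 2.624
vertex 0.62 -0.441 2.746
vertex 0.045 -1.253 2.645
endloop
endfacet
facet normal 0.817 -0.576 -0.024
outer loop
vertex 1.363 -0.966 2.725
vertex 0.788 -1.777 2.624
vertex 1.435 -0.787 0.875
endloop
endfacet
facet normal -0.040 -0.096 0.995
outer loop
vertex 1.363 -0.966 2.725
vertex 0.62 -0.441 2.746
vertex 0.788 -1.777 2.624
endloop
endfacet
facet normal -0.817 0.576 0.024
outer loop
vertex 0.045 -1.253 2.645
vertex 0.62 -0.441 2.746
vertex 0.117 -1.074 0.795
endloop
endfacet
facet normal 0.039 0.096 -0.995
outer loop
vertex 0.692 -0.263 0.896
vertex 1.435 -0.787 0.875
vertex 0.117 -1.074 0.795
endloop
endfacet
facet normal -0.817 0.576 0.024
outer loop
vertex 0.117 -1.074 0.795
vertex 0.62 -0.441 2.746
vertex 0.692 -0.263 0.896
endloop
endfacet
facet normal 0.575 0.812 0.101
outer loop
vertex 0.692 -0.263 0.896
vertex 1.363 -0.966 2.725
vertex 1.435 -0.787 0.875
endloop
endfacet
facet normal 0.576 0.811 0.100
outer loop
vertex 0.62 -0.441 2.746
vertex 1.363 -0.966 2.725
vertex 0.692 -0.263 0.896
endloop
endfacet
facet normal -0.662 -0.296 -0.688
outer loop
vertex 0.312 -2.854 -1.664
vertex 0.147 -2.061 -1.846
vertex 0.984 -2.862 -2.307
endloop
endfacet
facet normal 0.198 -0.955 0.219
outer loop
vertex 1.573 -2.599 -1.694
vertex 0.312 -2.854 -1.664
vertex 0.984 -2.862 -2.307
endloop
endfacet
facet normal -0.662 -0.296 -0.688
outer loop
vertex 0.984 -2.862 -2.307
vertex 0.147 -2.061 -1.846
vertex 0.819 -2.069 -2.489
endloop
endfacet
facet normal 0.723 -0.008 -0.691
outer loop
vertex 0.819 -2.069 -2.489
vertex 1.573 -2.599 -1.694
vertex 0.984 -2.862 -2.307
endloop
endfacet
facet normal -0.723 0.008 0.691
outer loop
vertex 0.312 -2.854 -1.664
vertex 0.736 -1.798 -1.233
vertex 0.147 -2.061 -1.846
endloop
endfacet
facet normal 0.198 -0.955 0.219
outer loop
vertex 0.901 -2.591 -1.051
vertex 0.312 -2.854 -1.664
vertex 1.573 -2.599 -1.694
endloop
endfacet
facet normal -0.723 0.008 0.691
outer loop
vertex 0.901 -2.591 -1.051
vertex 0.736 -1.798 -1.233
vertex 0.312 -2.854 -1.664
endloop
endfacet
facet normal -0.198 0.955 -0.219
outer loop
vertex 0.147 -2.061 -1.846
vertex 0.736 -1.798 -1.233
vertex 0.819 -2.069 -2.489
endloop
endfacet
facet normal 0.723 -0.008 -0.691
outer loop
vertex 1.408 -1.806 -1.876
vertex 1.573 -2.599 -1.694
vertex 0.819 -2.069 -2.489
endloop
endfacet
facet normal -0.198 0.955 -0.219
outer loop
vertex 0.819 -2.069 -2.489
vertex 0.736 -1.798 -1.233
vertex 1.408 -1.806 -1.876
endloop
endfacet
facet normal 0.662 0.296 0.688
outer loop
vertex 1.408 -1.806 -1.876
vertex 0.901 -2.591 -1.051
vertex 1.573 -2.599 -1.694
endloop
endfacet
facet normal 0.662 0.296 0.688
outer loop
vertex 0.736 -1.798 -1.233
vertex 0.901 -2.591 -1.051
vertex 1.408 -1.806 -1.876
endloop
endfacet

endsolid


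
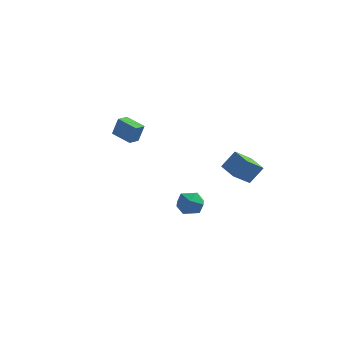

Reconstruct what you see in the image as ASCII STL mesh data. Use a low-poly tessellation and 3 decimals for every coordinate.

solid 
facet normal -0.882 0.419 0.215
outer loop
vertex -4.349 2.65 -0.328
vertex -4.033 3.4 -0.491
vertex -4.7 2.535 -1.543
endloop
endfacet
facet normal -0.381 -0.904 0.196
outer loop
vertex -3.447 1.94 -1.849
vertex -4.349 2.65 -0.328
vertex -4.7 2.535 -1.543
endloop
endfacet
facet normal -0.882 0.419 0.215
outer loop
vertex -4.7 2.535 -1.543
vertex -4.033 3.4 -0.491
vertex -4.384 3.285 -1.706
endloop
endfacet
facet normal -0.277 -0.091 -0.957
outer loop
vertex -4.384 3.285 -1.706
vertex -3.447 1.94 -1.849
vertex -4.7 2.535 -1.543
endloop
endfacet
facet normal 0.277 0.091 0.957
outer loop
vertex -4.349 2.65 -0.328
vertex -2.78 2.805 -0.797
vertex -4.033 3.4 -0.491
endloop
endfacet
facet normal -0.381 -0.904 0.196
outer loop
vertex -3.096 2.055 -0.634
vertex -4.349 2.65 -0.328
vertex -3.447 1.94 -1.849
endloop
endfacet
facet normal 0.277 0.091 0.957
outer loop
vertex -3.096 2.055 -0.634
vertex -2.78 2.805 -0.797
vertex -4.349 2.65 -0.328
endloop
endfacet
facet normal 0.381 0.904 -0.196
outer loop
vertex -4.033 3.4 -0.491
vertex -2.78 2.805 -0.797
vertex -4.384 3.285 -1.706
endloop
endfacet
facet normal -0.277 -0.091 -0.957
outer loop
vertex -3.131 2.69 -2.012
vertex -3.447 1.94 -1.849
vertex -4.384 3.285 -1.706
endloop
endfacet
facet normal 0.381 0.904 -0.196
outer loop
vertex -4.384 3.285 -1.706
vertex -2.78 2.805 -0.797
vertex -3.131 2.69 -2.012
endloop
endfacet
facet normal 0.882 -0.419 -0.215
outer loop
vertex -3.131 2.69 -2.012
vertex -3.096 2.055 -0.634
vertex -3.447 1.94 -1.849
endloop
endfacet
facet normal 0.882 -0.419 -0.215
outer loop
vertex -2.78 2.805 -0.797
vertex -3.096 2.055 -0.634
vertex -3.131 2.69 -2.012
endloop
endfacet
facet normal -0.761 0.513 0.397
outer loop
vertex 1.556 -3.204 -2.513
vertex 0.964 -3.732 -2.967
vertex 1.24 -3.971 -2.128
endloop
endfacet
facet normal -0.202 0.505 0.839
outer loop
vertex 1.556 -3.204 -2.513
vertex 1.24 -3.971 -2.128
vertex 2.124 -3.75 -2.048
endloop
endfacet
facet normal 0.354 0.792 0.498
outer loop
vertex 1.556 -3.204 -2.513
vertex 2.124 -3.75 -2.048
vertex 2.394 -3.375 -2.837
endloop
endfacet
facet normal 0.139 0.978 -0.157
outer loop
vertex 1.556 -3.204 -2.513
vertex 2.394 -3.375 -2.837
vertex 1.677 -3.364 -3.405
endloop
endfacet
facet normal -0.550 0.806 -0.219
outer loop
vertex 1.556 -3.204 -2.513
vertex 1.677 -3.364 -3.405
vertex 0.964 -3.732 -2.967
endloop
endfacet
facet normal -0.045 -0.177 0.983
outer loop
vertex 2.124 -3.75 -2.048
vertex 1.24 -3.971 -2.128
vertex 1.883 -4.616 -2.215
endloop
endfacet
facet normal -0.950 -0.164 0.266
outer loop
vertex 1.24 -3.971 -2.128
vertex 0.964 -3.732 -2.967
vertex 1.166 -4.605 -2.783
endloop
endfacet
facet normal -0.609 0.310 -0.730
outer loop
vertex 0.964 -3.732 -2.967
vertex 1.677 -3.364 -3.405
vertex 1.436 -4.23 -3.572
endloop
endfacet
facet normal 0.507 0.590 -0.628
outer loop
vertex 1.677 -3.364 -3.405
vertex 2.394 -3.375 -2.837
vertex 2.32 -4.009 -3.492
endloop
endfacet
facet normal 0.856 0.289 0.430
outer loop
vertex 2.394 -3.375 -2.837
vertex 2.124 -3.75 -2.048
vertex 2.596 -4.248 -2.653
endloop
endfacet
facet normal -0.139 -0.978 0.157
outer loop
vertex 2.004 -4.776 -3.107
vertex 1.883 -4.616 -2.215
vertex 1.166 -4.605 -2.783
endloop
endfacet
facet normal -0.354 -0.792 -0.498
outer loop
vertex 2.004 -4.776 -3.107
vertex 1.166 -4.605 -2.783
vertex 1.436 -4.23 -3.572
endloop
endfacet
facet normal 0.202 -0.505 -0.839
outer loop
vertex 2.004 -4.776 -3.107
vertex 1.436 -4.23 -3.572
vertex 2.32 -4.009 -3.492
endloop
endfacet
facet normal 0.761 -0.513 -0.397
outer loop
vertex 2.004 -4.776 -3.107
vertex 2.32 -4.009 -3.492
vertex 2.596 -4.248 -2.653
endloop
endfacet
facet normal 0.550 -0.806 0.219
outer loop
vertex 2.004 -4.776 -3.107
vertex 2.596 -4.248 -2.653
vertex 1.883 -4.616 -2.215
endloop
endfacet
facet normal -0.507 -0.590 0.628
outer loop
vertex 1.166 -4.605 -2.783
vertex 1.883 -4.616 -2.215
vertex 1.24 -3.971 -2.128
endloop
endfacet
facet normal -0.856 -0.289 -0.430
outer loop
vertex 1.436 -4.23 -3.572
vertex 1.166 -4.605 -2.783
vertex 0.964 -3.732 -2.967
endloop
endfacet
facet normal 0.045 0.177 -0.983
outer loop
vertex 2.32 -4.009 -3.492
vertex 1.436 -4.23 -3.572
vertex 1.677 -3.364 -3.405
endloop
endfacet
facet normal 0.950 0.164 -0.266
outer loop
vertex 2.596 -4.248 -2.653
vertex 2.32 -4.009 -3.492
vertex 2.394 -3.375 -2.837
endloop
endfacet
facet normal 0.609 -0.310 0.730
outer loop
vertex 1.883 -4.616 -2.215
vertex 2.596 -4.248 -2.653
vertex 2.124 -3.75 -2.048
endloop
endfacet
facet normal -0.685 0.723 0.093
outer loop
vertex 2.487 0.36 -2.126
vertex 3.162 0.866 -1.085
vertex 3.266 1.217 -3.048
endloop
endfacet
facet normal -0.504 -0.378 -0.777
outer loop
vertex 4.198 0.234 -3.175
vertex 2.487 0.36 -2.126
vertex 3.266 1.217 -3.048
endloop
endfacet
facet normal -0.685 0.723 0.093
outer loop
vertex 3.266 1.217 -3.048
vertex 3.162 0.866 -1.085
vertex 3.941 1.723 -2.007
endloop
endfacet
facet normal 0.526 0.579 -0.623
outer loop
vertex 3.941 1.723 -2.007
vertex 4.198 0.234 -3.175
vertex 3.266 1.217 -3.048
endloop
endfacet
facet normal -0.526 -0.579 0.623
outer loop
vertex 2.487 0.36 -2.126
vertex 4.094 -0.117 -1.212
vertex 3.162 0.866 -1.085
endloop
endfacet
facet normal -0.504 -0.378 -0.777
outer loop
vertex 3.419 -0.623 -2.253
vertex 2.487 0.36 -2.126
vertex 4.198 0.234 -3.175
endloop
endfacet
facet normal -0.526 -0.579 0.623
outer loop
vertex 3.419 -0.623 -2.253
vertex 4.094 -0.117 -1.212
vertex 2.487 0.36 -2.126
endloop
endfacet
facet normal 0.504 0.378 0.777
outer loop
vertex 3.162 0.866 -1.085
vertex 4.094 -0.117 -1.212
vertex 3.941 1.723 -2.007
endloop
endfacet
facet normal 0.526 0.579 -0.623
outer loop
vertex 4.873 0.74 -2.134
vertex 4.198 0.234 -3.175
vertex 3.941 1.723 -2.007
endloop
endfacet
facet normal 0.504 0.378 0.777
outer loop
vertex 3.941 1.723 -2.007
vertex 4.094 -0.117 -1.212
vertex 4.873 0.74 -2.134
endloop
endfacet
facet normal 0.685 -0.723 -0.093
outer loop
vertex 4.873 0.74 -2.134
vertex 3.419 -0.623 -2.253
vertex 4.198 0.234 -3.175
endloop
endfacet
facet normal 0.685 -0.723 -0.093
outer loop
vertex 4.094 -0.117 -1.212
vertex 3.419 -0.623 -2.253
vertex 4.873 0.74 -2.134
endloop
endfacet

endsolid


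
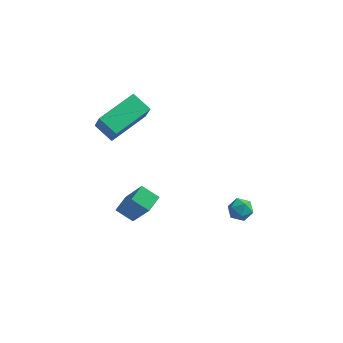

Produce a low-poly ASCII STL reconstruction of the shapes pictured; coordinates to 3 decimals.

solid 
facet normal -0.812 0.385 0.439
outer loop
vertex -3.198 1.938 3.547
vertex -2.116 3.779 3.935
vertex -3.55 2.36 2.525
endloop
endfacet
facet normal -0.499 -0.848 -0.179
outer loop
vertex -2.624 1.921 2.025
vertex -3.198 1.938 3.547
vertex -3.55 2.36 2.525
endloop
endfacet
facet normal -0.812 0.385 0.438
outer loop
vertex -3.55 2.36 2.525
vertex -2.116 3.779 3.935
vertex -2.467 4.201 2.913
endloop
endfacet
facet normal -0.303 0.364 -0.881
outer loop
vertex -2.467 4.201 2.913
vertex -2.624 1.921 2.025
vertex -3.55 2.36 2.525
endloop
endfacet
facet normal 0.303 -0.364 0.881
outer loop
vertex -3.198 1.938 3.547
vertex -1.19 3.34 3.435
vertex -2.116 3.779 3.935
endloop
endfacet
facet normal -0.499 -0.848 -0.179
outer loop
vertex -2.273 1.499 3.047
vertex -3.198 1.938 3.547
vertex -2.624 1.921 2.025
endloop
endfacet
facet normal 0.303 -0.364 0.881
outer loop
vertex -2.273 1.499 3.047
vertex -1.19 3.34 3.435
vertex -3.198 1.938 3.547
endloop
endfacet
facet normal 0.499 0.848 0.179
outer loop
vertex -2.116 3.779 3.935
vertex -1.19 3.34 3.435
vertex -2.467 4.201 2.913
endloop
endfacet
facet normal -0.303 0.364 -0.881
outer loop
vertex -1.542 3.762 2.413
vertex -2.624 1.921 2.025
vertex -2.467 4.201 2.913
endloop
endfacet
facet normal 0.499 0.848 0.178
outer loop
vertex -2.467 4.201 2.913
vertex -1.19 3.34 3.435
vertex -1.542 3.762 2.413
endloop
endfacet
facet normal 0.812 -0.385 -0.438
outer loop
vertex -1.542 3.762 2.413
vertex -2.273 1.499 3.047
vertex -2.624 1.921 2.025
endloop
endfacet
facet normal 0.812 -0.385 -0.439
outer loop
vertex -1.19 3.34 3.435
vertex -2.273 1.499 3.047
vertex -1.542 3.762 2.413
endloop
endfacet
facet normal -0.455 0.301 -0.838
outer loop
vertex -2.499 1.814 -3.232
vertex -2.264 2.703 -3.04
vertex -1.627 1.694 -3.748
endloop
endfacet
facet normal -0.251 -0.946 -0.204
outer loop
vertex -0.636 1.037 -1.92
vertex -2.499 1.814 -3.232
vertex -1.627 1.694 -3.748
endloop
endfacet
facet normal -0.454 0.302 -0.838
outer loop
vertex -1.627 1.694 -3.748
vertex -2.264 2.703 -3.04
vertex -1.392 2.584 -3.555
endloop
endfacet
facet normal 0.855 -0.116 -0.505
outer loop
vertex -1.392 2.584 -3.555
vertex -0.636 1.037 -1.92
vertex -1.627 1.694 -3.748
endloop
endfacet
facet normal -0.855 0.117 0.505
outer loop
vertex -2.499 1.814 -3.232
vertex -1.273 2.046 -1.212
vertex -2.264 2.703 -3.04
endloop
endfacet
facet normal -0.250 -0.946 -0.205
outer loop
vertex -1.508 1.156 -1.405
vertex -2.499 1.814 -3.232
vertex -0.636 1.037 -1.92
endloop
endfacet
facet normal -0.855 0.116 0.506
outer loop
vertex -1.508 1.156 -1.405
vertex -1.273 2.046 -1.212
vertex -2.499 1.814 -3.232
endloop
endfacet
facet normal 0.250 0.946 0.205
outer loop
vertex -2.264 2.703 -3.04
vertex -1.273 2.046 -1.212
vertex -1.392 2.584 -3.555
endloop
endfacet
facet normal 0.855 -0.117 -0.506
outer loop
vertex -0.401 1.926 -1.728
vertex -0.636 1.037 -1.92
vertex -1.392 2.584 -3.555
endloop
endfacet
facet normal 0.251 0.946 0.204
outer loop
vertex -1.392 2.584 -3.555
vertex -1.273 2.046 -1.212
vertex -0.401 1.926 -1.728
endloop
endfacet
facet normal 0.454 -0.301 0.839
outer loop
vertex -0.401 1.926 -1.728
vertex -1.508 1.156 -1.405
vertex -0.636 1.037 -1.92
endloop
endfacet
facet normal 0.454 -0.302 0.838
outer loop
vertex -1.273 2.046 -1.212
vertex -1.508 1.156 -1.405
vertex -0.401 1.926 -1.728
endloop
endfacet
facet normal -0.251 -0.047 0.967
outer loop
vertex 3.081 2.675 -1.613
vertex 2.981 2.022 -1.671
vertex 3.58 2.252 -1.504
endloop
endfacet
facet normal 0.218 0.477 0.851
outer loop
vertex 3.081 2.675 -1.613
vertex 3.58 2.252 -1.504
vertex 3.687 2.81 -1.844
endloop
endfacet
facet normal -0.064 0.926 0.372
outer loop
vertex 3.081 2.675 -1.613
vertex 3.687 2.81 -1.844
vertex 3.155 2.925 -2.222
endloop
endfacet
facet normal -0.709 0.679 0.192
outer loop
vertex 3.081 2.675 -1.613
vertex 3.155 2.925 -2.222
vertex 2.719 2.439 -2.114
endloop
endfacet
facet normal -0.825 0.077 0.560
outer loop
vertex 3.081 2.675 -1.613
vertex 2.719 2.439 -2.114
vertex 2.981 2.022 -1.671
endloop
endfacet
facet normal 0.805 0.188 0.562
outer loop
vertex 3.687 2.81 -1.844
vertex 3.58 2.252 -1.504
vertex 3.961 2.241 -2.046
endloop
endfacet
facet normal 0.044 -0.660 0.750
outer loop
vertex 3.58 2.252 -1.504
vertex 2.981 2.022 -1.671
vertex 3.525 1.755 -1.938
endloop
endfacet
facet normal -0.884 -0.458 0.092
outer loop
vertex 2.981 2.022 -1.671
vertex 2.719 2.439 -2.114
vertex 2.993 1.87 -2.316
endloop
endfacet
facet normal -0.697 0.514 -0.500
outer loop
vertex 2.719 2.439 -2.114
vertex 3.155 2.925 -2.222
vertex 3.1 2.428 -2.656
endloop
endfacet
facet normal 0.346 0.915 -0.209
outer loop
vertex 3.155 2.925 -2.222
vertex 3.687 2.81 -1.844
vertex 3.699 2.658 -2.489
endloop
endfacet
facet normal 0.709 -0.679 -0.192
outer loop
vertex 3.599 2.005 -2.547
vertex 3.961 2.241 -2.046
vertex 3.525 1.755 -1.938
endloop
endfacet
facet normal 0.064 -0.926 -0.372
outer loop
vertex 3.599 2.005 -2.547
vertex 3.525 1.755 -1.938
vertex 2.993 1.87 -2.316
endloop
endfacet
facet normal -0.218 -0.477 -0.851
outer loop
vertex 3.599 2.005 -2.547
vertex 2.993 1.87 -2.316
vertex 3.1 2.428 -2.656
endloop
endfacet
facet normal 0.251 0.047 -0.967
outer loop
vertex 3.599 2.005 -2.547
vertex 3.1 2.428 -2.656
vertex 3.699 2.658 -2.489
endloop
endfacet
facet normal 0.825 -0.077 -0.560
outer loop
vertex 3.599 2.005 -2.547
vertex 3.699 2.658 -2.489
vertex 3.961 2.241 -2.046
endloop
endfacet
facet normal 0.697 -0.514 0.500
outer loop
vertex 3.525 1.755 -1.938
vertex 3.961 2.241 -2.046
vertex 3.58 2.252 -1.504
endloop
endfacet
facet normal -0.346 -0.915 0.209
outer loop
vertex 2.993 1.87 -2.316
vertex 3.525 1.755 -1.938
vertex 2.981 2.022 -1.671
endloop
endfacet
facet normal -0.805 -0.188 -0.562
outer loop
vertex 3.1 2.428 -2.656
vertex 2.993 1.87 -2.316
vertex 2.719 2.439 -2.114
endloop
endfacet
facet normal -0.044 0.660 -0.750
outer loop
vertex 3.699 2.658 -2.489
vertex 3.1 2.428 -2.656
vertex 3.155 2.925 -2.222
endloop
endfacet
facet normal 0.884 0.458 -0.092
outer loop
vertex 3.961 2.241 -2.046
vertex 3.699 2.658 -2.489
vertex 3.687 2.81 -1.844
endloop
endfacet

endsolid


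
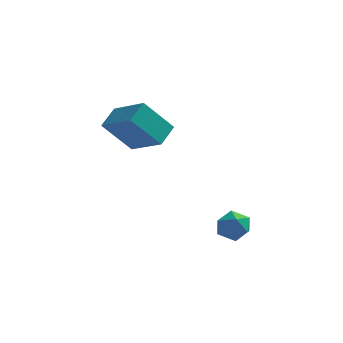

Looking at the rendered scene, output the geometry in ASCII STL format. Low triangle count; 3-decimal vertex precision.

solid 
facet normal -0.346 0.834 0.430
outer loop
vertex 1.895 -1.415 -2.231
vertex 2.4 -1.552 -1.559
vertex 2.684 -1.094 -2.218
endloop
endfacet
facet normal -0.358 0.891 -0.280
outer loop
vertex 1.895 -1.415 -2.231
vertex 2.684 -1.094 -2.218
vertex 2.378 -1.442 -2.933
endloop
endfacet
facet normal -0.762 0.361 -0.538
outer loop
vertex 1.895 -1.415 -2.231
vertex 2.378 -1.442 -2.933
vertex 1.905 -2.116 -2.715
endloop
endfacet
facet normal -1.000 -0.024 0.015
outer loop
vertex 1.895 -1.415 -2.231
vertex 1.905 -2.116 -2.715
vertex 1.919 -2.185 -1.866
endloop
endfacet
facet normal -0.743 0.267 0.613
outer loop
vertex 1.895 -1.415 -2.231
vertex 1.919 -2.185 -1.866
vertex 2.4 -1.552 -1.559
endloop
endfacet
facet normal 0.307 0.798 -0.519
outer loop
vertex 2.378 -1.442 -2.933
vertex 2.684 -1.094 -2.218
vertex 3.181 -1.595 -2.694
endloop
endfacet
facet normal 0.326 0.705 0.630
outer loop
vertex 2.684 -1.094 -2.218
vertex 2.4 -1.552 -1.559
vertex 3.195 -1.664 -1.845
endloop
endfacet
facet normal -0.315 -0.209 0.926
outer loop
vertex 2.4 -1.552 -1.559
vertex 1.919 -2.185 -1.866
vertex 2.722 -2.338 -1.627
endloop
endfacet
facet normal -0.730 -0.682 -0.043
outer loop
vertex 1.919 -2.185 -1.866
vertex 1.905 -2.116 -2.715
vertex 2.416 -2.686 -2.342
endloop
endfacet
facet normal -0.345 -0.060 -0.936
outer loop
vertex 1.905 -2.116 -2.715
vertex 2.378 -1.442 -2.933
vertex 2.7 -2.228 -3.001
endloop
endfacet
facet normal 1.000 0.024 -0.015
outer loop
vertex 3.205 -2.365 -2.329
vertex 3.181 -1.595 -2.694
vertex 3.195 -1.664 -1.845
endloop
endfacet
facet normal 0.762 -0.361 0.538
outer loop
vertex 3.205 -2.365 -2.329
vertex 3.195 -1.664 -1.845
vertex 2.722 -2.338 -1.627
endloop
endfacet
facet normal 0.358 -0.891 0.280
outer loop
vertex 3.205 -2.365 -2.329
vertex 2.722 -2.338 -1.627
vertex 2.416 -2.686 -2.342
endloop
endfacet
facet normal 0.346 -0.834 -0.430
outer loop
vertex 3.205 -2.365 -2.329
vertex 2.416 -2.686 -2.342
vertex 2.7 -2.228 -3.001
endloop
endfacet
facet normal 0.743 -0.267 -0.613
outer loop
vertex 3.205 -2.365 -2.329
vertex 2.7 -2.228 -3.001
vertex 3.181 -1.595 -2.694
endloop
endfacet
facet normal 0.730 0.682 0.043
outer loop
vertex 3.195 -1.664 -1.845
vertex 3.181 -1.595 -2.694
vertex 2.684 -1.094 -2.218
endloop
endfacet
facet normal 0.345 0.060 0.936
outer loop
vertex 2.722 -2.338 -1.627
vertex 3.195 -1.664 -1.845
vertex 2.4 -1.552 -1.559
endloop
endfacet
facet normal -0.307 -0.798 0.519
outer loop
vertex 2.416 -2.686 -2.342
vertex 2.722 -2.338 -1.627
vertex 1.919 -2.185 -1.866
endloop
endfacet
facet normal -0.326 -0.705 -0.630
outer loop
vertex 2.7 -2.228 -3.001
vertex 2.416 -2.686 -2.342
vertex 1.905 -2.116 -2.715
endloop
endfacet
facet normal 0.315 0.209 -0.926
outer loop
vertex 3.181 -1.595 -2.694
vertex 2.7 -2.228 -3.001
vertex 2.378 -1.442 -2.933
endloop
endfacet
facet normal -0.739 0.498 -0.454
outer loop
vertex -2.971 0.357 3.178
vertex -1.756 0.774 1.658
vertex -3.322 -0.678 2.614
endloop
endfacet
facet normal -0.610 -0.209 0.764
outer loop
vertex -1.844 -1.674 3.522
vertex -2.971 0.357 3.178
vertex -3.322 -0.678 2.614
endloop
endfacet
facet normal -0.739 0.498 -0.454
outer loop
vertex -3.322 -0.678 2.614
vertex -1.756 0.774 1.658
vertex -2.107 -0.261 1.094
endloop
endfacet
facet normal -0.285 -0.842 -0.459
outer loop
vertex -2.107 -0.261 1.094
vertex -1.844 -1.674 3.522
vertex -3.322 -0.678 2.614
endloop
endfacet
facet normal 0.285 0.842 0.459
outer loop
vertex -2.971 0.357 3.178
vertex -0.278 -0.222 2.566
vertex -1.756 0.774 1.658
endloop
endfacet
facet normal -0.610 -0.209 0.764
outer loop
vertex -1.493 -0.639 4.086
vertex -2.971 0.357 3.178
vertex -1.844 -1.674 3.522
endloop
endfacet
facet normal 0.285 0.842 0.459
outer loop
vertex -1.493 -0.639 4.086
vertex -0.278 -0.222 2.566
vertex -2.971 0.357 3.178
endloop
endfacet
facet normal 0.610 0.209 -0.764
outer loop
vertex -1.756 0.774 1.658
vertex -0.278 -0.222 2.566
vertex -2.107 -0.261 1.094
endloop
endfacet
facet normal -0.285 -0.842 -0.459
outer loop
vertex -0.629 -1.257 2.002
vertex -1.844 -1.674 3.522
vertex -2.107 -0.261 1.094
endloop
endfacet
facet normal 0.610 0.209 -0.764
outer loop
vertex -2.107 -0.261 1.094
vertex -0.278 -0.222 2.566
vertex -0.629 -1.257 2.002
endloop
endfacet
facet normal 0.739 -0.498 0.454
outer loop
vertex -0.629 -1.257 2.002
vertex -1.493 -0.639 4.086
vertex -1.844 -1.674 3.522
endloop
endfacet
facet normal 0.739 -0.498 0.454
outer loop
vertex -0.278 -0.222 2.566
vertex -1.493 -0.639 4.086
vertex -0.629 -1.257 2.002
endloop
endfacet

endsolid


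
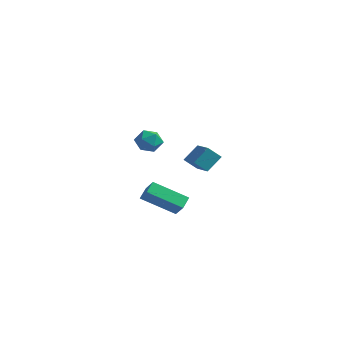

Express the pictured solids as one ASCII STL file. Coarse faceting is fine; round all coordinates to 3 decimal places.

solid 
facet normal -0.415 0.899 0.140
outer loop
vertex -2.561 2.056 2.371
vertex -3.146 1.707 2.881
vertex -2.414 1.994 3.207
endloop
endfacet
facet normal 0.286 0.958 0.021
outer loop
vertex -2.561 2.056 2.371
vertex -2.414 1.994 3.207
vertex -1.792 1.82 2.652
endloop
endfacet
facet normal 0.428 0.663 -0.614
outer loop
vertex -2.561 2.056 2.371
vertex -1.792 1.82 2.652
vertex -2.141 1.425 1.982
endloop
endfacet
facet normal -0.186 0.423 -0.887
outer loop
vertex -2.561 2.056 2.371
vertex -2.141 1.425 1.982
vertex -2.977 1.355 2.124
endloop
endfacet
facet normal -0.707 0.568 -0.422
outer loop
vertex -2.561 2.056 2.371
vertex -2.977 1.355 2.124
vertex -3.146 1.707 2.881
endloop
endfacet
facet normal 0.627 0.579 0.521
outer loop
vertex -1.792 1.82 2.652
vertex -2.414 1.994 3.207
vertex -1.903 1.325 3.336
endloop
endfacet
facet normal -0.507 0.484 0.713
outer loop
vertex -2.414 1.994 3.207
vertex -3.146 1.707 2.881
vertex -2.739 1.255 3.478
endloop
endfacet
facet normal -0.979 -0.050 -0.195
outer loop
vertex -3.146 1.707 2.881
vertex -2.977 1.355 2.124
vertex -3.088 0.86 2.808
endloop
endfacet
facet normal -0.137 -0.287 -0.948
outer loop
vertex -2.977 1.355 2.124
vertex -2.141 1.425 1.982
vertex -2.466 0.686 2.253
endloop
endfacet
facet normal 0.856 0.102 -0.506
outer loop
vertex -2.141 1.425 1.982
vertex -1.792 1.82 2.652
vertex -1.734 0.973 2.579
endloop
endfacet
facet normal 0.186 -0.423 0.887
outer loop
vertex -2.319 0.624 3.089
vertex -1.903 1.325 3.336
vertex -2.739 1.255 3.478
endloop
endfacet
facet normal -0.428 -0.663 0.614
outer loop
vertex -2.319 0.624 3.089
vertex -2.739 1.255 3.478
vertex -3.088 0.86 2.808
endloop
endfacet
facet normal -0.286 -0.958 -0.021
outer loop
vertex -2.319 0.624 3.089
vertex -3.088 0.86 2.808
vertex -2.466 0.686 2.253
endloop
endfacet
facet normal 0.415 -0.899 -0.140
outer loop
vertex -2.319 0.624 3.089
vertex -2.466 0.686 2.253
vertex -1.734 0.973 2.579
endloop
endfacet
facet normal 0.707 -0.568 0.422
outer loop
vertex -2.319 0.624 3.089
vertex -1.734 0.973 2.579
vertex -1.903 1.325 3.336
endloop
endfacet
facet normal 0.137 0.287 0.948
outer loop
vertex -2.739 1.255 3.478
vertex -1.903 1.325 3.336
vertex -2.414 1.994 3.207
endloop
endfacet
facet normal -0.856 -0.102 0.506
outer loop
vertex -3.088 0.86 2.808
vertex -2.739 1.255 3.478
vertex -3.146 1.707 2.881
endloop
endfacet
facet normal -0.627 -0.579 -0.521
outer loop
vertex -2.466 0.686 2.253
vertex -3.088 0.86 2.808
vertex -2.977 1.355 2.124
endloop
endfacet
facet normal 0.507 -0.484 -0.713
outer loop
vertex -1.734 0.973 2.579
vertex -2.466 0.686 2.253
vertex -2.141 1.425 1.982
endloop
endfacet
facet normal 0.979 0.050 0.195
outer loop
vertex -1.903 1.325 3.336
vertex -1.734 0.973 2.579
vertex -1.792 1.82 2.652
endloop
endfacet
facet normal -0.867 0.463 -0.182
outer loop
vertex -1.832 3.553 0.875
vertex -1.557 4.425 1.785
vertex -1.364 4.149 0.162
endloop
endfacet
facet normal -0.213 -0.676 -0.705
outer loop
vertex -0.063 3.455 0.435
vertex -1.832 3.553 0.875
vertex -1.364 4.149 0.162
endloop
endfacet
facet normal -0.868 0.462 -0.182
outer loop
vertex -1.364 4.149 0.162
vertex -1.557 4.425 1.785
vertex -1.09 5.021 1.072
endloop
endfacet
facet normal 0.450 0.573 -0.685
outer loop
vertex -1.09 5.021 1.072
vertex -0.063 3.455 0.435
vertex -1.364 4.149 0.162
endloop
endfacet
facet normal -0.450 -0.573 0.685
outer loop
vertex -1.832 3.553 0.875
vertex -0.256 3.731 2.058
vertex -1.557 4.425 1.785
endloop
endfacet
facet normal -0.213 -0.677 -0.705
outer loop
vertex -0.53 2.859 1.148
vertex -1.832 3.553 0.875
vertex -0.063 3.455 0.435
endloop
endfacet
facet normal -0.449 -0.574 0.685
outer loop
vertex -0.53 2.859 1.148
vertex -0.256 3.731 2.058
vertex -1.832 3.553 0.875
endloop
endfacet
facet normal 0.213 0.677 0.705
outer loop
vertex -1.557 4.425 1.785
vertex -0.256 3.731 2.058
vertex -1.09 5.021 1.072
endloop
endfacet
facet normal 0.449 0.573 -0.685
outer loop
vertex 0.212 4.327 1.345
vertex -0.063 3.455 0.435
vertex -1.09 5.021 1.072
endloop
endfacet
facet normal 0.213 0.676 0.705
outer loop
vertex -1.09 5.021 1.072
vertex -0.256 3.731 2.058
vertex 0.212 4.327 1.345
endloop
endfacet
facet normal 0.868 -0.463 0.181
outer loop
vertex 0.212 4.327 1.345
vertex -0.53 2.859 1.148
vertex -0.063 3.455 0.435
endloop
endfacet
facet normal 0.867 -0.463 0.182
outer loop
vertex -0.256 3.731 2.058
vertex -0.53 2.859 1.148
vertex 0.212 4.327 1.345
endloop
endfacet
facet normal -0.691 0.272 -0.669
outer loop
vertex 1.199 -3.575 0.771
vertex 1.018 -2.887 1.237
vertex 2.663 -2.47 -0.293
endloop
endfacet
facet normal 0.212 -0.809 -0.548
outer loop
vertex 3.382 -2.753 0.403
vertex 1.199 -3.575 0.771
vertex 2.663 -2.47 -0.293
endloop
endfacet
facet normal -0.691 0.272 -0.669
outer loop
vertex 2.663 -2.47 -0.293
vertex 1.018 -2.887 1.237
vertex 2.482 -1.782 0.174
endloop
endfacet
facet normal 0.690 0.522 -0.501
outer loop
vertex 2.482 -1.782 0.174
vertex 3.382 -2.753 0.403
vertex 2.663 -2.47 -0.293
endloop
endfacet
facet normal -0.691 -0.521 0.501
outer loop
vertex 1.199 -3.575 0.771
vertex 1.737 -3.17 1.933
vertex 1.018 -2.887 1.237
endloop
endfacet
facet normal 0.212 -0.809 -0.549
outer loop
vertex 1.918 -3.858 1.466
vertex 1.199 -3.575 0.771
vertex 3.382 -2.753 0.403
endloop
endfacet
facet normal -0.690 -0.522 0.501
outer loop
vertex 1.918 -3.858 1.466
vertex 1.737 -3.17 1.933
vertex 1.199 -3.575 0.771
endloop
endfacet
facet normal -0.212 0.809 0.548
outer loop
vertex 1.018 -2.887 1.237
vertex 1.737 -3.17 1.933
vertex 2.482 -1.782 0.174
endloop
endfacet
facet normal 0.690 0.521 -0.502
outer loop
vertex 3.201 -2.065 0.869
vertex 3.382 -2.753 0.403
vertex 2.482 -1.782 0.174
endloop
endfacet
facet normal -0.212 0.809 0.549
outer loop
vertex 2.482 -1.782 0.174
vertex 1.737 -3.17 1.933
vertex 3.201 -2.065 0.869
endloop
endfacet
facet normal 0.691 -0.272 0.670
outer loop
vertex 3.201 -2.065 0.869
vertex 1.918 -3.858 1.466
vertex 3.382 -2.753 0.403
endloop
endfacet
facet normal 0.692 -0.272 0.669
outer loop
vertex 1.737 -3.17 1.933
vertex 1.918 -3.858 1.466
vertex 3.201 -2.065 0.869
endloop
endfacet

endsolid
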